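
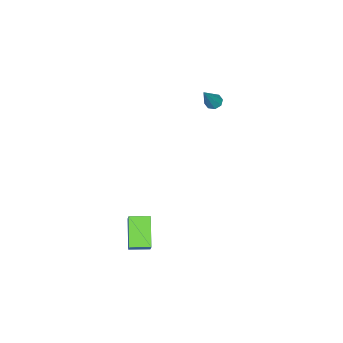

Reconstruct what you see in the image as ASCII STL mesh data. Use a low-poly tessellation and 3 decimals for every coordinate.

solid 
facet normal -0.569 -0.058 -0.820
outer loop
vertex -3.484 -3.319 2.352
vertex -3.771 -2.907 2.522
vertex -3.336 -2.964 2.224
endloop
endfacet
facet normal 0.852 -0.451 -0.266
outer loop
vertex -3.484 -3.319 2.352
vertex -3.336 -2.964 2.224
vertex -2.649 -2.793 4.138
endloop
endfacet
facet normal -0.569 -0.056 -0.820
outer loop
vertex -3.336 -2.964 2.224
vertex -3.771 -2.907 2.522
vertex -3.442 -2.575 2.271
endloop
endfacet
facet normal 0.894 0.285 -0.346
outer loop
vertex -3.336 -2.964 2.224
vertex -3.442 -2.575 2.271
vertex -2.649 -2.793 4.138
endloop
endfacet
facet normal -0.568 -0.058 -0.821
outer loop
vertex -3.442 -2.575 2.271
vertex -3.771 -2.907 2.522
vertex -3.741 -2.381 2.464
endloop
endfacet
facet normal 0.491 0.864 -0.108
outer loop
vertex -3.442 -2.575 2.271
vertex -3.741 -2.381 2.464
vertex -2.649 -2.793 4.138
endloop
endfacet
facet normal -0.570 -0.058 -0.819
outer loop
vertex -3.741 -2.381 2.464
vertex -3.771 -2.907 2.522
vertex -4.057 -2.495 2.692
endloop
endfacet
facet normal -0.118 0.944 0.309
outer loop
vertex -3.741 -2.381 2.464
vertex -4.057 -2.495 2.692
vertex -2.649 -2.793 4.138
endloop
endfacet
facet normal -0.570 -0.058 -0.819
outer loop
vertex -4.057 -2.495 2.692
vertex -3.771 -2.907 2.522
vertex -4.205 -2.85 2.82
endloop
endfacet
facet normal -0.577 0.479 0.661
outer loop
vertex -4.057 -2.495 2.692
vertex -4.205 -2.85 2.82
vertex -2.649 -2.793 4.138
endloop
endfacet
facet normal -0.570 -0.056 -0.820
outer loop
vertex -4.205 -2.85 2.82
vertex -3.771 -2.907 2.522
vertex -4.099 -3.239 2.773
endloop
endfacet
facet normal -0.619 -0.258 0.742
outer loop
vertex -4.205 -2.85 2.82
vertex -4.099 -3.239 2.773
vertex -2.649 -2.793 4.138
endloop
endfacet
facet normal -0.568 -0.059 -0.821
outer loop
vertex -4.099 -3.239 2.773
vertex -3.771 -2.907 2.522
vertex -3.8 -3.433 2.58
endloop
endfacet
facet normal -0.217 -0.836 0.504
outer loop
vertex -4.099 -3.239 2.773
vertex -3.8 -3.433 2.58
vertex -2.649 -2.793 4.138
endloop
endfacet
facet normal -0.570 -0.059 -0.820
outer loop
vertex -3.8 -3.433 2.58
vertex -3.771 -2.907 2.522
vertex -3.484 -3.319 2.352
endloop
endfacet
facet normal 0.393 -0.916 0.086
outer loop
vertex -3.8 -3.433 2.58
vertex -3.484 -3.319 2.352
vertex -2.649 -2.793 4.138
endloop
endfacet
facet normal -0.644 -0.498 0.581
outer loop
vertex 3.498 -3.251 -2.225
vertex 2.751 -2.353 -2.283
vertex 3.136 -3.598 -2.923
endloop
endfacet
facet normal 0.640 -0.767 0.050
outer loop
vertex 4.389 -2.627 -4.057
vertex 3.498 -3.251 -2.225
vertex 3.136 -3.598 -2.923
endloop
endfacet
facet normal -0.643 -0.498 0.582
outer loop
vertex 3.136 -3.598 -2.923
vertex 2.751 -2.353 -2.283
vertex 2.388 -2.7 -2.981
endloop
endfacet
facet normal -0.422 -0.404 -0.812
outer loop
vertex 2.388 -2.7 -2.981
vertex 4.389 -2.627 -4.057
vertex 3.136 -3.598 -2.923
endloop
endfacet
facet normal 0.422 0.404 0.812
outer loop
vertex 3.498 -3.251 -2.225
vertex 4.004 -1.382 -3.417
vertex 2.751 -2.353 -2.283
endloop
endfacet
facet normal 0.639 -0.768 0.049
outer loop
vertex 4.752 -2.28 -3.359
vertex 3.498 -3.251 -2.225
vertex 4.389 -2.627 -4.057
endloop
endfacet
facet normal 0.422 0.404 0.812
outer loop
vertex 4.752 -2.28 -3.359
vertex 4.004 -1.382 -3.417
vertex 3.498 -3.251 -2.225
endloop
endfacet
facet normal -0.639 0.767 -0.049
outer loop
vertex 2.751 -2.353 -2.283
vertex 4.004 -1.382 -3.417
vertex 2.388 -2.7 -2.981
endloop
endfacet
facet normal -0.422 -0.403 -0.812
outer loop
vertex 3.642 -1.729 -4.115
vertex 4.389 -2.627 -4.057
vertex 2.388 -2.7 -2.981
endloop
endfacet
facet normal -0.639 0.767 -0.050
outer loop
vertex 2.388 -2.7 -2.981
vertex 4.004 -1.382 -3.417
vertex 3.642 -1.729 -4.115
endloop
endfacet
facet normal 0.643 0.498 -0.582
outer loop
vertex 3.642 -1.729 -4.115
vertex 4.752 -2.28 -3.359
vertex 4.389 -2.627 -4.057
endloop
endfacet
facet normal 0.643 0.498 -0.581
outer loop
vertex 4.004 -1.382 -3.417
vertex 4.752 -2.28 -3.359
vertex 3.642 -1.729 -4.115
endloop
endfacet

endsolid


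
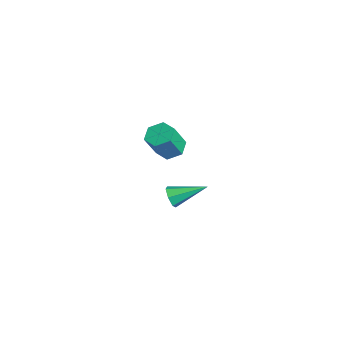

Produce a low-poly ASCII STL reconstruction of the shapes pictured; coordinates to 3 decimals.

solid 
facet normal -0.271 0.433 -0.860
outer loop
vertex 1.518 -2.528 1.485
vertex 0.934 -2.164 1.852
vertex 1.635 -1.825 1.802
endloop
endfacet
facet normal 0.951 -0.019 -0.309
outer loop
vertex 1.518 -2.528 1.485
vertex 1.635 -1.825 1.802
vertex 1.951 -3.22 2.862
endloop
endfacet
facet normal 0.951 -0.018 -0.308
outer loop
vertex 1.951 -3.22 2.862
vertex 1.635 -1.825 1.802
vertex 2.067 -2.517 3.179
endloop
endfacet
facet normal 0.269 -0.432 0.861
outer loop
vertex 1.951 -3.22 2.862
vertex 2.067 -2.517 3.179
vertex 1.366 -2.856 3.228
endloop
endfacet
facet normal -0.270 0.432 -0.860
outer loop
vertex 1.635 -1.825 1.802
vertex 0.934 -2.164 1.852
vertex 1.05 -1.461 2.169
endloop
endfacet
facet normal 0.604 0.772 0.198
outer loop
vertex 1.635 -1.825 1.802
vertex 1.05 -1.461 2.169
vertex 2.067 -2.517 3.179
endloop
endfacet
facet normal 0.604 0.772 0.198
outer loop
vertex 2.067 -2.517 3.179
vertex 1.05 -1.461 2.169
vertex 1.482 -2.153 3.545
endloop
endfacet
facet normal 0.269 -0.432 0.861
outer loop
vertex 2.067 -2.517 3.179
vertex 1.482 -2.153 3.545
vertex 1.366 -2.856 3.228
endloop
endfacet
facet normal -0.269 0.432 -0.861
outer loop
vertex 1.05 -1.461 2.169
vertex 0.934 -2.164 1.852
vertex 0.349 -1.8 2.218
endloop
endfacet
facet normal -0.347 0.790 0.506
outer loop
vertex 1.05 -1.461 2.169
vertex 0.349 -1.8 2.218
vertex 1.482 -2.153 3.545
endloop
endfacet
facet normal -0.346 0.790 0.506
outer loop
vertex 1.482 -2.153 3.545
vertex 0.349 -1.8 2.218
vertex 0.782 -2.492 3.595
endloop
endfacet
facet normal 0.271 -0.432 0.860
outer loop
vertex 1.482 -2.153 3.545
vertex 0.782 -2.492 3.595
vertex 1.366 -2.856 3.228
endloop
endfacet
facet normal -0.269 0.432 -0.861
outer loop
vertex 0.349 -1.8 2.218
vertex 0.934 -2.164 1.852
vertex 0.233 -2.503 1.901
endloop
endfacet
facet normal -0.951 0.018 0.308
outer loop
vertex 0.349 -1.8 2.218
vertex 0.233 -2.503 1.901
vertex 0.782 -2.492 3.595
endloop
endfacet
facet normal -0.951 0.019 0.308
outer loop
vertex 0.782 -2.492 3.595
vertex 0.233 -2.503 1.901
vertex 0.665 -3.195 3.278
endloop
endfacet
facet normal 0.271 -0.433 0.860
outer loop
vertex 0.782 -2.492 3.595
vertex 0.665 -3.195 3.278
vertex 1.366 -2.856 3.228
endloop
endfacet
facet normal -0.269 0.432 -0.861
outer loop
vertex 0.233 -2.503 1.901
vertex 0.934 -2.164 1.852
vertex 0.818 -2.867 1.535
endloop
endfacet
facet normal -0.604 -0.772 -0.198
outer loop
vertex 0.233 -2.503 1.901
vertex 0.818 -2.867 1.535
vertex 0.665 -3.195 3.278
endloop
endfacet
facet normal -0.604 -0.772 -0.198
outer loop
vertex 0.665 -3.195 3.278
vertex 0.818 -2.867 1.535
vertex 1.25 -3.559 2.911
endloop
endfacet
facet normal 0.270 -0.432 0.860
outer loop
vertex 0.665 -3.195 3.278
vertex 1.25 -3.559 2.911
vertex 1.366 -2.856 3.228
endloop
endfacet
facet normal -0.271 0.432 -0.860
outer loop
vertex 0.818 -2.867 1.535
vertex 0.934 -2.164 1.852
vertex 1.518 -2.528 1.485
endloop
endfacet
facet normal 0.346 -0.790 -0.506
outer loop
vertex 0.818 -2.867 1.535
vertex 1.518 -2.528 1.485
vertex 1.25 -3.559 2.911
endloop
endfacet
facet normal 0.347 -0.790 -0.506
outer loop
vertex 1.25 -3.559 2.911
vertex 1.518 -2.528 1.485
vertex 1.951 -3.22 2.862
endloop
endfacet
facet normal 0.269 -0.432 0.861
outer loop
vertex 1.25 -3.559 2.911
vertex 1.951 -3.22 2.862
vertex 1.366 -2.856 3.228
endloop
endfacet
facet normal -0.222 -0.901 -0.374
outer loop
vertex -1.453 -1.254 -4.462
vertex -1.777 -1.413 -3.886
vertex -2.027 -1.119 -4.446
endloop
endfacet
facet normal 0.125 0.621 -0.774
outer loop
vertex -1.453 -1.254 -4.462
vertex -2.027 -1.119 -4.446
vertex -1.343 0.353 -3.154
endloop
endfacet
facet normal -0.221 -0.901 -0.374
outer loop
vertex -2.027 -1.119 -4.446
vertex -1.777 -1.413 -3.886
vertex -2.413 -1.206 -4.008
endloop
endfacet
facet normal -0.625 0.659 -0.420
outer loop
vertex -2.027 -1.119 -4.446
vertex -2.413 -1.206 -4.008
vertex -1.343 0.353 -3.154
endloop
endfacet
facet normal -0.222 -0.901 -0.373
outer loop
vertex -2.413 -1.206 -4.008
vertex -1.777 -1.413 -3.886
vertex -2.321 -1.448 -3.478
endloop
endfacet
facet normal -0.853 0.403 0.332
outer loop
vertex -2.413 -1.206 -4.008
vertex -2.321 -1.448 -3.478
vertex -1.343 0.353 -3.154
endloop
endfacet
facet normal -0.222 -0.901 -0.373
outer loop
vertex -2.321 -1.448 -3.478
vertex -1.777 -1.413 -3.886
vertex -1.819 -1.664 -3.255
endloop
endfacet
facet normal -0.389 0.046 0.920
outer loop
vertex -2.321 -1.448 -3.478
vertex -1.819 -1.664 -3.255
vertex -1.343 0.353 -3.154
endloop
endfacet
facet normal -0.222 -0.901 -0.373
outer loop
vertex -1.819 -1.664 -3.255
vertex -1.777 -1.413 -3.886
vertex -1.286 -1.691 -3.507
endloop
endfacet
facet normal 0.417 -0.143 0.897
outer loop
vertex -1.819 -1.664 -3.255
vertex -1.286 -1.691 -3.507
vertex -1.343 0.353 -3.154
endloop
endfacet
facet normal -0.221 -0.901 -0.374
outer loop
vertex -1.286 -1.691 -3.507
vertex -1.777 -1.413 -3.886
vertex -1.123 -1.508 -4.044
endloop
endfacet
facet normal 0.959 -0.022 0.283
outer loop
vertex -1.286 -1.691 -3.507
vertex -1.123 -1.508 -4.044
vertex -1.343 0.353 -3.154
endloop
endfacet
facet normal -0.221 -0.901 -0.373
outer loop
vertex -1.123 -1.508 -4.044
vertex -1.777 -1.413 -3.886
vertex -1.453 -1.254 -4.462
endloop
endfacet
facet normal 0.829 0.318 -0.461
outer loop
vertex -1.123 -1.508 -4.044
vertex -1.453 -1.254 -4.462
vertex -1.343 0.353 -3.154
endloop
endfacet

endsolid


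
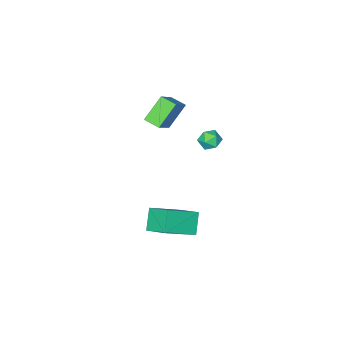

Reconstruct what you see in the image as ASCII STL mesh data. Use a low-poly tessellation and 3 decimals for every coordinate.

solid 
facet normal -0.645 -0.424 -0.636
outer loop
vertex -2.273 -4.174 2.667
vertex -2.551 -3.386 2.424
vertex -1.176 -4.137 1.53
endloop
endfacet
facet normal 0.319 -0.906 0.279
outer loop
vertex 0.231 -3.214 2.916
vertex -2.273 -4.174 2.667
vertex -1.176 -4.137 1.53
endloop
endfacet
facet normal -0.645 -0.424 -0.636
outer loop
vertex -1.176 -4.137 1.53
vertex -2.551 -3.386 2.424
vertex -1.454 -3.35 1.287
endloop
endfacet
facet normal 0.694 0.023 -0.720
outer loop
vertex -1.454 -3.35 1.287
vertex 0.231 -3.214 2.916
vertex -1.176 -4.137 1.53
endloop
endfacet
facet normal -0.694 -0.023 0.720
outer loop
vertex -2.273 -4.174 2.667
vertex -1.144 -2.463 3.81
vertex -2.551 -3.386 2.424
endloop
endfacet
facet normal 0.319 -0.905 0.279
outer loop
vertex -0.866 -3.25 4.053
vertex -2.273 -4.174 2.667
vertex 0.231 -3.214 2.916
endloop
endfacet
facet normal -0.694 -0.023 0.720
outer loop
vertex -0.866 -3.25 4.053
vertex -1.144 -2.463 3.81
vertex -2.273 -4.174 2.667
endloop
endfacet
facet normal -0.319 0.906 -0.279
outer loop
vertex -2.551 -3.386 2.424
vertex -1.144 -2.463 3.81
vertex -1.454 -3.35 1.287
endloop
endfacet
facet normal 0.694 0.023 -0.720
outer loop
vertex -0.047 -2.426 2.673
vertex 0.231 -3.214 2.916
vertex -1.454 -3.35 1.287
endloop
endfacet
facet normal -0.320 0.905 -0.279
outer loop
vertex -1.454 -3.35 1.287
vertex -1.144 -2.463 3.81
vertex -0.047 -2.426 2.673
endloop
endfacet
facet normal 0.645 0.424 0.636
outer loop
vertex -0.047 -2.426 2.673
vertex -0.866 -3.25 4.053
vertex 0.231 -3.214 2.916
endloop
endfacet
facet normal 0.645 0.424 0.636
outer loop
vertex -1.144 -2.463 3.81
vertex -0.866 -3.25 4.053
vertex -0.047 -2.426 2.673
endloop
endfacet
facet normal -0.328 0.908 0.260
outer loop
vertex -0.249 1.545 3.735
vertex -0.827 1.31 3.826
vertex -0.414 1.323 4.302
endloop
endfacet
facet normal 0.360 0.828 0.429
outer loop
vertex -0.249 1.545 3.735
vertex -0.414 1.323 4.302
vertex 0.158 1.196 4.067
endloop
endfacet
facet normal 0.718 0.676 -0.169
outer loop
vertex -0.249 1.545 3.735
vertex 0.158 1.196 4.067
vertex 0.098 1.104 3.446
endloop
endfacet
facet normal 0.250 0.661 -0.708
outer loop
vertex -0.249 1.545 3.735
vertex 0.098 1.104 3.446
vertex -0.511 1.175 3.297
endloop
endfacet
facet normal -0.397 0.804 -0.442
outer loop
vertex -0.249 1.545 3.735
vertex -0.511 1.175 3.297
vertex -0.827 1.31 3.826
endloop
endfacet
facet normal 0.416 0.268 0.869
outer loop
vertex 0.158 1.196 4.067
vertex -0.414 1.323 4.302
vertex -0.169 0.745 4.363
endloop
endfacet
facet normal -0.698 0.398 0.595
outer loop
vertex -0.414 1.323 4.302
vertex -0.827 1.31 3.826
vertex -0.778 0.816 4.214
endloop
endfacet
facet normal -0.808 0.231 -0.542
outer loop
vertex -0.827 1.31 3.826
vertex -0.511 1.175 3.297
vertex -0.838 0.724 3.593
endloop
endfacet
facet normal 0.237 -0.002 -0.971
outer loop
vertex -0.511 1.175 3.297
vertex 0.098 1.104 3.446
vertex -0.266 0.597 3.358
endloop
endfacet
facet normal 0.995 0.021 -0.099
outer loop
vertex 0.098 1.104 3.446
vertex 0.158 1.196 4.067
vertex 0.147 0.61 3.834
endloop
endfacet
facet normal -0.250 -0.661 0.708
outer loop
vertex -0.431 0.375 3.925
vertex -0.169 0.745 4.363
vertex -0.778 0.816 4.214
endloop
endfacet
facet normal -0.718 -0.676 0.169
outer loop
vertex -0.431 0.375 3.925
vertex -0.778 0.816 4.214
vertex -0.838 0.724 3.593
endloop
endfacet
facet normal -0.360 -0.828 -0.429
outer loop
vertex -0.431 0.375 3.925
vertex -0.838 0.724 3.593
vertex -0.266 0.597 3.358
endloop
endfacet
facet normal 0.328 -0.908 -0.260
outer loop
vertex -0.431 0.375 3.925
vertex -0.266 0.597 3.358
vertex 0.147 0.61 3.834
endloop
endfacet
facet normal 0.397 -0.804 0.442
outer loop
vertex -0.431 0.375 3.925
vertex 0.147 0.61 3.834
vertex -0.169 0.745 4.363
endloop
endfacet
facet normal -0.237 0.002 0.971
outer loop
vertex -0.778 0.816 4.214
vertex -0.169 0.745 4.363
vertex -0.414 1.323 4.302
endloop
endfacet
facet normal -0.995 -0.021 0.099
outer loop
vertex -0.838 0.724 3.593
vertex -0.778 0.816 4.214
vertex -0.827 1.31 3.826
endloop
endfacet
facet normal -0.416 -0.268 -0.869
outer loop
vertex -0.266 0.597 3.358
vertex -0.838 0.724 3.593
vertex -0.511 1.175 3.297
endloop
endfacet
facet normal 0.698 -0.398 -0.595
outer loop
vertex 0.147 0.61 3.834
vertex -0.266 0.597 3.358
vertex 0.098 1.104 3.446
endloop
endfacet
facet normal 0.808 -0.231 0.542
outer loop
vertex -0.169 0.745 4.363
vertex 0.147 0.61 3.834
vertex 0.158 1.196 4.067
endloop
endfacet
facet normal -0.506 -0.436 0.744
outer loop
vertex 1.512 -1.297 -1.867
vertex 1.423 -0.023 -1.181
vertex -0.14 -0.925 -2.772
endloop
endfacet
facet normal 0.062 -0.878 -0.474
outer loop
vertex 0.517 -0.357 -3.739
vertex 1.512 -1.297 -1.867
vertex -0.14 -0.925 -2.772
endloop
endfacet
facet normal -0.506 -0.437 0.744
outer loop
vertex -0.14 -0.925 -2.772
vertex 1.423 -0.023 -1.181
vertex -0.229 0.349 -2.085
endloop
endfacet
facet normal -0.861 0.194 -0.471
outer loop
vertex -0.229 0.349 -2.085
vertex 0.517 -0.357 -3.739
vertex -0.14 -0.925 -2.772
endloop
endfacet
facet normal 0.861 -0.194 0.471
outer loop
vertex 1.512 -1.297 -1.867
vertex 2.08 0.545 -2.148
vertex 1.423 -0.023 -1.181
endloop
endfacet
facet normal 0.061 -0.878 -0.474
outer loop
vertex 2.169 -0.729 -2.835
vertex 1.512 -1.297 -1.867
vertex 0.517 -0.357 -3.739
endloop
endfacet
facet normal 0.861 -0.194 0.471
outer loop
vertex 2.169 -0.729 -2.835
vertex 2.08 0.545 -2.148
vertex 1.512 -1.297 -1.867
endloop
endfacet
facet normal -0.062 0.878 0.474
outer loop
vertex 1.423 -0.023 -1.181
vertex 2.08 0.545 -2.148
vertex -0.229 0.349 -2.085
endloop
endfacet
facet normal -0.861 0.193 -0.471
outer loop
vertex 0.428 0.917 -3.053
vertex 0.517 -0.357 -3.739
vertex -0.229 0.349 -2.085
endloop
endfacet
facet normal -0.062 0.879 0.474
outer loop
vertex -0.229 0.349 -2.085
vertex 2.08 0.545 -2.148
vertex 0.428 0.917 -3.053
endloop
endfacet
facet normal 0.506 0.436 -0.744
outer loop
vertex 0.428 0.917 -3.053
vertex 2.169 -0.729 -2.835
vertex 0.517 -0.357 -3.739
endloop
endfacet
facet normal 0.506 0.437 -0.744
outer loop
vertex 2.08 0.545 -2.148
vertex 2.169 -0.729 -2.835
vertex 0.428 0.917 -3.053
endloop
endfacet

endsolid


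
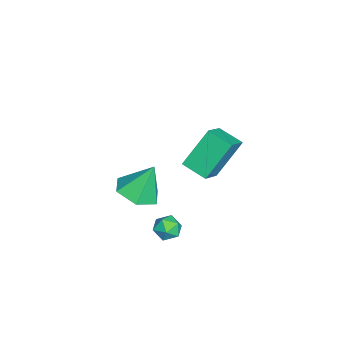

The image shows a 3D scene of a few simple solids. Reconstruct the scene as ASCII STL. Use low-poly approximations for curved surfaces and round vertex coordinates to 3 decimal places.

solid 
facet normal 0.104 -0.412 -0.905
outer loop
vertex -0.83 -4.489 -2.32
vertex -1.413 -3.743 -2.726
vertex -0.392 -3.622 -2.664
endloop
endfacet
facet normal 0.744 -0.115 0.658
outer loop
vertex -0.83 -4.489 -2.32
vertex -0.392 -3.622 -2.664
vertex -1.587 -3.057 -1.214
endloop
endfacet
facet normal 0.104 -0.411 -0.906
outer loop
vertex -0.392 -3.622 -2.664
vertex -1.413 -3.743 -2.726
vertex -0.975 -2.876 -3.069
endloop
endfacet
facet normal 0.672 0.682 0.288
outer loop
vertex -0.392 -3.622 -2.664
vertex -0.975 -2.876 -3.069
vertex -1.587 -3.057 -1.214
endloop
endfacet
facet normal 0.105 -0.411 -0.905
outer loop
vertex -0.975 -2.876 -3.069
vertex -1.413 -3.743 -2.726
vertex -1.996 -2.998 -3.132
endloop
endfacet
facet normal -0.122 0.991 0.056
outer loop
vertex -0.975 -2.876 -3.069
vertex -1.996 -2.998 -3.132
vertex -1.587 -3.057 -1.214
endloop
endfacet
facet normal 0.105 -0.411 -0.905
outer loop
vertex -1.996 -2.998 -3.132
vertex -1.413 -3.743 -2.726
vertex -2.434 -3.865 -2.789
endloop
endfacet
facet normal -0.842 0.503 0.195
outer loop
vertex -1.996 -2.998 -3.132
vertex -2.434 -3.865 -2.789
vertex -1.587 -3.057 -1.214
endloop
endfacet
facet normal 0.105 -0.411 -0.905
outer loop
vertex -2.434 -3.865 -2.789
vertex -1.413 -3.743 -2.726
vertex -1.851 -4.61 -2.383
endloop
endfacet
facet normal -0.770 -0.295 0.565
outer loop
vertex -2.434 -3.865 -2.789
vertex -1.851 -4.61 -2.383
vertex -1.587 -3.057 -1.214
endloop
endfacet
facet normal 0.105 -0.411 -0.906
outer loop
vertex -1.851 -4.61 -2.383
vertex -1.413 -3.743 -2.726
vertex -0.83 -4.489 -2.32
endloop
endfacet
facet normal 0.022 -0.604 0.797
outer loop
vertex -1.851 -4.61 -2.383
vertex -0.83 -4.489 -2.32
vertex -1.587 -3.057 -1.214
endloop
endfacet
facet normal -0.379 0.478 0.793
outer loop
vertex 0.956 -0.586 3.428
vertex 1.451 0.371 3.088
vertex -0.087 -0.288 2.75
endloop
endfacet
facet normal -0.438 -0.847 0.301
outer loop
vertex 0.629 -1.191 1.252
vertex 0.956 -0.586 3.428
vertex -0.087 -0.288 2.75
endloop
endfacet
facet normal -0.379 0.478 0.793
outer loop
vertex -0.087 -0.288 2.75
vertex 1.451 0.371 3.088
vertex 0.408 0.669 2.41
endloop
endfacet
facet normal -0.815 0.233 -0.530
outer loop
vertex 0.408 0.669 2.41
vertex 0.629 -1.191 1.252
vertex -0.087 -0.288 2.75
endloop
endfacet
facet normal 0.815 -0.233 0.530
outer loop
vertex 0.956 -0.586 3.428
vertex 2.167 -0.532 1.59
vertex 1.451 0.371 3.088
endloop
endfacet
facet normal -0.438 -0.847 0.301
outer loop
vertex 1.672 -1.489 1.93
vertex 0.956 -0.586 3.428
vertex 0.629 -1.191 1.252
endloop
endfacet
facet normal 0.815 -0.233 0.530
outer loop
vertex 1.672 -1.489 1.93
vertex 2.167 -0.532 1.59
vertex 0.956 -0.586 3.428
endloop
endfacet
facet normal 0.438 0.847 -0.301
outer loop
vertex 1.451 0.371 3.088
vertex 2.167 -0.532 1.59
vertex 0.408 0.669 2.41
endloop
endfacet
facet normal -0.815 0.233 -0.530
outer loop
vertex 1.124 -0.234 0.912
vertex 0.629 -1.191 1.252
vertex 0.408 0.669 2.41
endloop
endfacet
facet normal 0.438 0.847 -0.301
outer loop
vertex 0.408 0.669 2.41
vertex 2.167 -0.532 1.59
vertex 1.124 -0.234 0.912
endloop
endfacet
facet normal 0.379 -0.478 -0.793
outer loop
vertex 1.124 -0.234 0.912
vertex 1.672 -1.489 1.93
vertex 0.629 -1.191 1.252
endloop
endfacet
facet normal 0.379 -0.478 -0.793
outer loop
vertex 2.167 -0.532 1.59
vertex 1.672 -1.489 1.93
vertex 1.124 -0.234 0.912
endloop
endfacet
facet normal -0.197 0.244 0.950
outer loop
vertex 1.641 -1.644 -1.763
vertex 1.091 -1.974 -1.792
vertex 1.631 -2.266 -1.605
endloop
endfacet
facet normal 0.505 0.205 0.838
outer loop
vertex 1.641 -1.644 -1.763
vertex 1.631 -2.266 -1.605
vertex 2.115 -2.031 -1.954
endloop
endfacet
facet normal 0.673 0.667 0.319
outer loop
vertex 1.641 -1.644 -1.763
vertex 2.115 -2.031 -1.954
vertex 1.874 -1.595 -2.358
endloop
endfacet
facet normal 0.074 0.991 0.111
outer loop
vertex 1.641 -1.644 -1.763
vertex 1.874 -1.595 -2.358
vertex 1.242 -1.559 -2.258
endloop
endfacet
facet normal -0.465 0.731 0.500
outer loop
vertex 1.641 -1.644 -1.763
vertex 1.242 -1.559 -2.258
vertex 1.091 -1.974 -1.792
endloop
endfacet
facet normal 0.656 -0.453 0.604
outer loop
vertex 2.115 -2.031 -1.954
vertex 1.631 -2.266 -1.605
vertex 1.858 -2.601 -2.102
endloop
endfacet
facet normal -0.482 -0.389 0.785
outer loop
vertex 1.631 -2.266 -1.605
vertex 1.091 -1.974 -1.792
vertex 1.226 -2.565 -2.002
endloop
endfacet
facet normal -0.916 0.398 0.058
outer loop
vertex 1.091 -1.974 -1.792
vertex 1.242 -1.559 -2.258
vertex 0.985 -2.129 -2.406
endloop
endfacet
facet normal -0.044 0.819 -0.572
outer loop
vertex 1.242 -1.559 -2.258
vertex 1.874 -1.595 -2.358
vertex 1.469 -1.894 -2.755
endloop
endfacet
facet normal 0.926 0.295 -0.234
outer loop
vertex 1.874 -1.595 -2.358
vertex 2.115 -2.031 -1.954
vertex 2.009 -2.186 -2.568
endloop
endfacet
facet normal -0.074 -0.991 -0.111
outer loop
vertex 1.459 -2.516 -2.597
vertex 1.858 -2.601 -2.102
vertex 1.226 -2.565 -2.002
endloop
endfacet
facet normal -0.673 -0.667 -0.319
outer loop
vertex 1.459 -2.516 -2.597
vertex 1.226 -2.565 -2.002
vertex 0.985 -2.129 -2.406
endloop
endfacet
facet normal -0.505 -0.205 -0.838
outer loop
vertex 1.459 -2.516 -2.597
vertex 0.985 -2.129 -2.406
vertex 1.469 -1.894 -2.755
endloop
endfacet
facet normal 0.197 -0.244 -0.950
outer loop
vertex 1.459 -2.516 -2.597
vertex 1.469 -1.894 -2.755
vertex 2.009 -2.186 -2.568
endloop
endfacet
facet normal 0.465 -0.731 -0.500
outer loop
vertex 1.459 -2.516 -2.597
vertex 2.009 -2.186 -2.568
vertex 1.858 -2.601 -2.102
endloop
endfacet
facet normal 0.044 -0.819 0.572
outer loop
vertex 1.226 -2.565 -2.002
vertex 1.858 -2.601 -2.102
vertex 1.631 -2.266 -1.605
endloop
endfacet
facet normal -0.926 -0.295 0.234
outer loop
vertex 0.985 -2.129 -2.406
vertex 1.226 -2.565 -2.002
vertex 1.091 -1.974 -1.792
endloop
endfacet
facet normal -0.656 0.453 -0.604
outer loop
vertex 1.469 -1.894 -2.755
vertex 0.985 -2.129 -2.406
vertex 1.242 -1.559 -2.258
endloop
endfacet
facet normal 0.482 0.389 -0.785
outer loop
vertex 2.009 -2.186 -2.568
vertex 1.469 -1.894 -2.755
vertex 1.874 -1.595 -2.358
endloop
endfacet
facet normal 0.916 -0.398 -0.058
outer loop
vertex 1.858 -2.601 -2.102
vertex 2.009 -2.186 -2.568
vertex 2.115 -2.031 -1.954
endloop
endfacet

endsolid


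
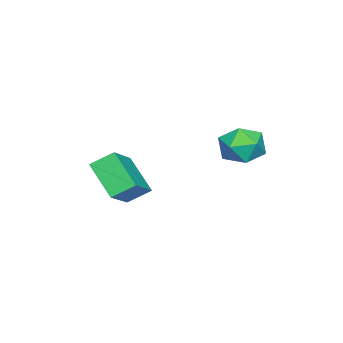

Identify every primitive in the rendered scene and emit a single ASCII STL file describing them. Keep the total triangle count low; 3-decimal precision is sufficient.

solid 
facet normal -0.847 -0.046 -0.530
outer loop
vertex 0.544 -2.174 1.133
vertex 0.115 -1.342 1.747
vertex 1.226 -0.939 -0.064
endloop
endfacet
facet normal 0.383 -0.743 -0.549
outer loop
vertex 2.725 -0.858 0.873
vertex 0.544 -2.174 1.133
vertex 1.226 -0.939 -0.064
endloop
endfacet
facet normal -0.847 -0.046 -0.530
outer loop
vertex 1.226 -0.939 -0.064
vertex 0.115 -1.342 1.747
vertex 0.797 -0.107 0.55
endloop
endfacet
facet normal 0.368 0.667 -0.647
outer loop
vertex 0.797 -0.107 0.55
vertex 2.725 -0.858 0.873
vertex 1.226 -0.939 -0.064
endloop
endfacet
facet normal -0.368 -0.667 0.647
outer loop
vertex 0.544 -2.174 1.133
vertex 1.614 -1.261 2.684
vertex 0.115 -1.342 1.747
endloop
endfacet
facet normal 0.383 -0.743 -0.549
outer loop
vertex 2.043 -2.093 2.07
vertex 0.544 -2.174 1.133
vertex 2.725 -0.858 0.873
endloop
endfacet
facet normal -0.368 -0.667 0.647
outer loop
vertex 2.043 -2.093 2.07
vertex 1.614 -1.261 2.684
vertex 0.544 -2.174 1.133
endloop
endfacet
facet normal -0.383 0.743 0.549
outer loop
vertex 0.115 -1.342 1.747
vertex 1.614 -1.261 2.684
vertex 0.797 -0.107 0.55
endloop
endfacet
facet normal 0.368 0.667 -0.647
outer loop
vertex 2.296 -0.026 1.487
vertex 2.725 -0.858 0.873
vertex 0.797 -0.107 0.55
endloop
endfacet
facet normal -0.383 0.743 0.549
outer loop
vertex 0.797 -0.107 0.55
vertex 1.614 -1.261 2.684
vertex 2.296 -0.026 1.487
endloop
endfacet
facet normal 0.847 0.046 0.530
outer loop
vertex 2.296 -0.026 1.487
vertex 2.043 -2.093 2.07
vertex 2.725 -0.858 0.873
endloop
endfacet
facet normal 0.847 0.046 0.530
outer loop
vertex 1.614 -1.261 2.684
vertex 2.043 -2.093 2.07
vertex 2.296 -0.026 1.487
endloop
endfacet
facet normal -0.749 0.662 -0.028
outer loop
vertex -0.267 4.067 2.866
vertex -0.935 3.315 2.95
vertex -0.571 3.762 3.779
endloop
endfacet
facet normal -0.165 0.951 0.263
outer loop
vertex -0.267 4.067 2.866
vertex -0.571 3.762 3.779
vertex 0.402 3.976 3.616
endloop
endfacet
facet normal 0.364 0.906 -0.215
outer loop
vertex -0.267 4.067 2.866
vertex 0.402 3.976 3.616
vertex 0.639 3.661 2.687
endloop
endfacet
facet normal 0.106 0.590 -0.800
outer loop
vertex -0.267 4.067 2.866
vertex 0.639 3.661 2.687
vertex -0.187 3.253 2.276
endloop
endfacet
facet normal -0.581 0.439 -0.685
outer loop
vertex -0.267 4.067 2.866
vertex -0.187 3.253 2.276
vertex -0.935 3.315 2.95
endloop
endfacet
facet normal 0.017 0.557 0.830
outer loop
vertex 0.402 3.976 3.616
vertex -0.571 3.762 3.779
vertex 0.147 3.167 4.164
endloop
endfacet
facet normal -0.929 0.091 0.359
outer loop
vertex -0.571 3.762 3.779
vertex -0.935 3.315 2.95
vertex -0.679 2.759 3.753
endloop
endfacet
facet normal -0.657 -0.270 -0.704
outer loop
vertex -0.935 3.315 2.95
vertex -0.187 3.253 2.276
vertex -0.442 2.444 2.824
endloop
endfacet
facet normal 0.456 -0.026 -0.890
outer loop
vertex -0.187 3.253 2.276
vertex 0.639 3.661 2.687
vertex 0.531 2.658 2.661
endloop
endfacet
facet normal 0.872 0.485 0.058
outer loop
vertex 0.639 3.661 2.687
vertex 0.402 3.976 3.616
vertex 0.895 3.105 3.49
endloop
endfacet
facet normal -0.106 -0.590 0.800
outer loop
vertex 0.227 2.353 3.574
vertex 0.147 3.167 4.164
vertex -0.679 2.759 3.753
endloop
endfacet
facet normal -0.364 -0.906 0.215
outer loop
vertex 0.227 2.353 3.574
vertex -0.679 2.759 3.753
vertex -0.442 2.444 2.824
endloop
endfacet
facet normal 0.165 -0.951 -0.263
outer loop
vertex 0.227 2.353 3.574
vertex -0.442 2.444 2.824
vertex 0.531 2.658 2.661
endloop
endfacet
facet normal 0.749 -0.662 0.028
outer loop
vertex 0.227 2.353 3.574
vertex 0.531 2.658 2.661
vertex 0.895 3.105 3.49
endloop
endfacet
facet normal 0.581 -0.439 0.685
outer loop
vertex 0.227 2.353 3.574
vertex 0.895 3.105 3.49
vertex 0.147 3.167 4.164
endloop
endfacet
facet normal -0.456 0.026 0.890
outer loop
vertex -0.679 2.759 3.753
vertex 0.147 3.167 4.164
vertex -0.571 3.762 3.779
endloop
endfacet
facet normal -0.872 -0.485 -0.058
outer loop
vertex -0.442 2.444 2.824
vertex -0.679 2.759 3.753
vertex -0.935 3.315 2.95
endloop
endfacet
facet normal -0.017 -0.557 -0.830
outer loop
vertex 0.531 2.658 2.661
vertex -0.442 2.444 2.824
vertex -0.187 3.253 2.276
endloop
endfacet
facet normal 0.929 -0.091 -0.359
outer loop
vertex 0.895 3.105 3.49
vertex 0.531 2.658 2.661
vertex 0.639 3.661 2.687
endloop
endfacet
facet normal 0.657 0.270 0.704
outer loop
vertex 0.147 3.167 4.164
vertex 0.895 3.105 3.49
vertex 0.402 3.976 3.616
endloop
endfacet

endsolid


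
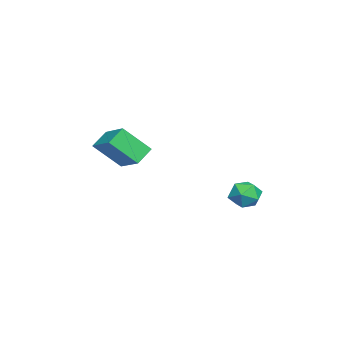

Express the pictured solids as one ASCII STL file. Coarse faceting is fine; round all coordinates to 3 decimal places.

solid 
facet normal -0.651 0.624 -0.433
outer loop
vertex -0.428 2.864 -0.714
vertex -1.045 2.49 -0.325
vertex -0.666 3.128 0.025
endloop
endfacet
facet normal -0.017 0.940 -0.341
outer loop
vertex -0.428 2.864 -0.714
vertex -0.666 3.128 0.025
vertex 0.133 3.077 -0.155
endloop
endfacet
facet normal 0.474 0.552 -0.686
outer loop
vertex -0.428 2.864 -0.714
vertex 0.133 3.077 -0.155
vertex 0.247 2.408 -0.615
endloop
endfacet
facet normal 0.145 -0.001 -0.990
outer loop
vertex -0.428 2.864 -0.714
vertex 0.247 2.408 -0.615
vertex -0.481 2.045 -0.721
endloop
endfacet
facet normal -0.551 0.043 -0.833
outer loop
vertex -0.428 2.864 -0.714
vertex -0.481 2.045 -0.721
vertex -1.045 2.49 -0.325
endloop
endfacet
facet normal 0.139 0.924 0.355
outer loop
vertex 0.133 3.077 -0.155
vertex -0.666 3.128 0.025
vertex -0.139 2.835 0.581
endloop
endfacet
facet normal -0.887 0.413 0.207
outer loop
vertex -0.666 3.128 0.025
vertex -1.045 2.49 -0.325
vertex -0.867 2.472 0.475
endloop
endfacet
facet normal -0.726 -0.527 -0.442
outer loop
vertex -1.045 2.49 -0.325
vertex -0.481 2.045 -0.721
vertex -0.753 1.803 0.015
endloop
endfacet
facet normal 0.400 -0.599 -0.694
outer loop
vertex -0.481 2.045 -0.721
vertex 0.247 2.408 -0.615
vertex 0.046 1.752 -0.165
endloop
endfacet
facet normal 0.933 0.297 -0.201
outer loop
vertex 0.247 2.408 -0.615
vertex 0.133 3.077 -0.155
vertex 0.425 2.39 0.185
endloop
endfacet
facet normal -0.145 0.001 0.990
outer loop
vertex -0.192 2.016 0.574
vertex -0.139 2.835 0.581
vertex -0.867 2.472 0.475
endloop
endfacet
facet normal -0.474 -0.552 0.686
outer loop
vertex -0.192 2.016 0.574
vertex -0.867 2.472 0.475
vertex -0.753 1.803 0.015
endloop
endfacet
facet normal 0.017 -0.940 0.341
outer loop
vertex -0.192 2.016 0.574
vertex -0.753 1.803 0.015
vertex 0.046 1.752 -0.165
endloop
endfacet
facet normal 0.651 -0.624 0.433
outer loop
vertex -0.192 2.016 0.574
vertex 0.046 1.752 -0.165
vertex 0.425 2.39 0.185
endloop
endfacet
facet normal 0.551 -0.043 0.833
outer loop
vertex -0.192 2.016 0.574
vertex 0.425 2.39 0.185
vertex -0.139 2.835 0.581
endloop
endfacet
facet normal -0.400 0.599 0.694
outer loop
vertex -0.867 2.472 0.475
vertex -0.139 2.835 0.581
vertex -0.666 3.128 0.025
endloop
endfacet
facet normal -0.933 -0.297 0.201
outer loop
vertex -0.753 1.803 0.015
vertex -0.867 2.472 0.475
vertex -1.045 2.49 -0.325
endloop
endfacet
facet normal -0.139 -0.924 -0.355
outer loop
vertex 0.046 1.752 -0.165
vertex -0.753 1.803 0.015
vertex -0.481 2.045 -0.721
endloop
endfacet
facet normal 0.887 -0.413 -0.207
outer loop
vertex 0.425 2.39 0.185
vertex 0.046 1.752 -0.165
vertex 0.247 2.408 -0.615
endloop
endfacet
facet normal 0.726 0.527 0.442
outer loop
vertex -0.139 2.835 0.581
vertex 0.425 2.39 0.185
vertex 0.133 3.077 -0.155
endloop
endfacet
facet normal -0.690 -0.610 -0.390
outer loop
vertex -0.02 -3.489 3.279
vertex -0.354 -2.335 2.062
vertex 0.698 -3.916 2.677
endloop
endfacet
facet normal 0.195 -0.675 0.711
outer loop
vertex 1.794 -2.945 3.298
vertex -0.02 -3.489 3.279
vertex 0.698 -3.916 2.677
endloop
endfacet
facet normal -0.689 -0.610 -0.391
outer loop
vertex 0.698 -3.916 2.677
vertex -0.354 -2.335 2.062
vertex 0.365 -2.761 1.46
endloop
endfacet
facet normal 0.698 -0.414 -0.584
outer loop
vertex 0.365 -2.761 1.46
vertex 1.794 -2.945 3.298
vertex 0.698 -3.916 2.677
endloop
endfacet
facet normal -0.698 0.414 0.584
outer loop
vertex -0.02 -3.489 3.279
vertex 0.742 -1.364 2.683
vertex -0.354 -2.335 2.062
endloop
endfacet
facet normal 0.195 -0.676 0.711
outer loop
vertex 1.075 -2.519 3.9
vertex -0.02 -3.489 3.279
vertex 1.794 -2.945 3.298
endloop
endfacet
facet normal -0.698 0.414 0.584
outer loop
vertex 1.075 -2.519 3.9
vertex 0.742 -1.364 2.683
vertex -0.02 -3.489 3.279
endloop
endfacet
facet normal -0.195 0.675 -0.711
outer loop
vertex -0.354 -2.335 2.062
vertex 0.742 -1.364 2.683
vertex 0.365 -2.761 1.46
endloop
endfacet
facet normal 0.698 -0.414 -0.584
outer loop
vertex 1.46 -1.791 2.081
vertex 1.794 -2.945 3.298
vertex 0.365 -2.761 1.46
endloop
endfacet
facet normal -0.195 0.675 -0.711
outer loop
vertex 0.365 -2.761 1.46
vertex 0.742 -1.364 2.683
vertex 1.46 -1.791 2.081
endloop
endfacet
facet normal 0.689 0.611 0.390
outer loop
vertex 1.46 -1.791 2.081
vertex 1.075 -2.519 3.9
vertex 1.794 -2.945 3.298
endloop
endfacet
facet normal 0.690 0.610 0.390
outer loop
vertex 0.742 -1.364 2.683
vertex 1.075 -2.519 3.9
vertex 1.46 -1.791 2.081
endloop
endfacet

endsolid


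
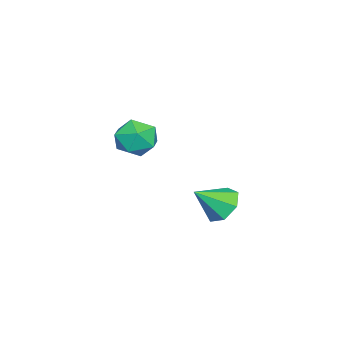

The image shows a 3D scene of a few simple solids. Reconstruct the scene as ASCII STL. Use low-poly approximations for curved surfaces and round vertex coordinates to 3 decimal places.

solid 
facet normal -0.542 0.198 0.816
outer loop
vertex -0.76 -0.673 2.089
vertex -1.443 -1.441 1.822
vertex -0.604 -1.666 2.434
endloop
endfacet
facet normal 0.147 0.345 0.927
outer loop
vertex -0.76 -0.673 2.089
vertex -0.604 -1.666 2.434
vertex 0.218 -1.089 2.089
endloop
endfacet
facet normal 0.351 0.826 0.441
outer loop
vertex -0.76 -0.673 2.089
vertex 0.218 -1.089 2.089
vertex -0.112 -0.508 1.263
endloop
endfacet
facet normal -0.212 0.977 0.029
outer loop
vertex -0.76 -0.673 2.089
vertex -0.112 -0.508 1.263
vertex -1.139 -0.726 1.098
endloop
endfacet
facet normal -0.765 0.589 0.261
outer loop
vertex -0.76 -0.673 2.089
vertex -1.139 -0.726 1.098
vertex -1.443 -1.441 1.822
endloop
endfacet
facet normal 0.520 -0.253 0.816
outer loop
vertex 0.218 -1.089 2.089
vertex -0.604 -1.666 2.434
vertex 0.139 -2.114 1.822
endloop
endfacet
facet normal -0.596 -0.489 0.637
outer loop
vertex -0.604 -1.666 2.434
vertex -1.443 -1.441 1.822
vertex -0.888 -2.332 1.657
endloop
endfacet
facet normal -0.955 0.142 -0.261
outer loop
vertex -1.443 -1.441 1.822
vertex -1.139 -0.726 1.098
vertex -1.218 -1.751 0.831
endloop
endfacet
facet normal -0.061 0.769 -0.637
outer loop
vertex -1.139 -0.726 1.098
vertex -0.112 -0.508 1.263
vertex -0.396 -1.174 0.486
endloop
endfacet
facet normal 0.851 0.525 0.029
outer loop
vertex -0.112 -0.508 1.263
vertex 0.218 -1.089 2.089
vertex 0.443 -1.399 1.098
endloop
endfacet
facet normal 0.212 -0.977 -0.029
outer loop
vertex -0.24 -2.167 0.831
vertex 0.139 -2.114 1.822
vertex -0.888 -2.332 1.657
endloop
endfacet
facet normal -0.351 -0.826 -0.441
outer loop
vertex -0.24 -2.167 0.831
vertex -0.888 -2.332 1.657
vertex -1.218 -1.751 0.831
endloop
endfacet
facet normal -0.147 -0.345 -0.927
outer loop
vertex -0.24 -2.167 0.831
vertex -1.218 -1.751 0.831
vertex -0.396 -1.174 0.486
endloop
endfacet
facet normal 0.542 -0.198 -0.816
outer loop
vertex -0.24 -2.167 0.831
vertex -0.396 -1.174 0.486
vertex 0.443 -1.399 1.098
endloop
endfacet
facet normal 0.765 -0.589 -0.261
outer loop
vertex -0.24 -2.167 0.831
vertex 0.443 -1.399 1.098
vertex 0.139 -2.114 1.822
endloop
endfacet
facet normal 0.061 -0.769 0.637
outer loop
vertex -0.888 -2.332 1.657
vertex 0.139 -2.114 1.822
vertex -0.604 -1.666 2.434
endloop
endfacet
facet normal -0.851 -0.525 -0.029
outer loop
vertex -1.218 -1.751 0.831
vertex -0.888 -2.332 1.657
vertex -1.443 -1.441 1.822
endloop
endfacet
facet normal -0.520 0.253 -0.816
outer loop
vertex -0.396 -1.174 0.486
vertex -1.218 -1.751 0.831
vertex -1.139 -0.726 1.098
endloop
endfacet
facet normal 0.596 0.489 -0.637
outer loop
vertex 0.443 -1.399 1.098
vertex -0.396 -1.174 0.486
vertex -0.112 -0.508 1.263
endloop
endfacet
facet normal 0.955 -0.142 0.261
outer loop
vertex 0.139 -2.114 1.822
vertex 0.443 -1.399 1.098
vertex 0.218 -1.089 2.089
endloop
endfacet
facet normal -0.516 0.581 -0.630
outer loop
vertex 4.046 3.252 -0.22
vertex 3.538 3.562 0.482
vertex 4.326 3.901 0.149
endloop
endfacet
facet normal 0.933 -0.263 -0.246
outer loop
vertex 4.046 3.252 -0.22
vertex 4.326 3.901 0.149
vertex 4.322 2.678 1.438
endloop
endfacet
facet normal -0.516 0.581 -0.629
outer loop
vertex 4.326 3.901 0.149
vertex 3.538 3.562 0.482
vertex 4.014 4.295 0.769
endloop
endfacet
facet normal 0.916 0.289 0.277
outer loop
vertex 4.326 3.901 0.149
vertex 4.014 4.295 0.769
vertex 4.322 2.678 1.438
endloop
endfacet
facet normal -0.516 0.581 -0.629
outer loop
vertex 4.014 4.295 0.769
vertex 3.538 3.562 0.482
vertex 3.343 4.137 1.173
endloop
endfacet
facet normal 0.396 0.414 0.819
outer loop
vertex 4.014 4.295 0.769
vertex 3.343 4.137 1.173
vertex 4.322 2.678 1.438
endloop
endfacet
facet normal -0.515 0.582 -0.629
outer loop
vertex 3.343 4.137 1.173
vertex 3.538 3.562 0.482
vertex 2.819 3.546 1.056
endloop
endfacet
facet normal -0.237 0.018 0.971
outer loop
vertex 3.343 4.137 1.173
vertex 2.819 3.546 1.056
vertex 4.322 2.678 1.438
endloop
endfacet
facet normal -0.515 0.582 -0.629
outer loop
vertex 2.819 3.546 1.056
vertex 3.538 3.562 0.482
vertex 2.837 2.967 0.506
endloop
endfacet
facet normal -0.505 -0.603 0.618
outer loop
vertex 2.819 3.546 1.056
vertex 2.837 2.967 0.506
vertex 4.322 2.678 1.438
endloop
endfacet
facet normal -0.515 0.582 -0.629
outer loop
vertex 2.837 2.967 0.506
vertex 3.538 3.562 0.482
vertex 3.383 2.836 -0.062
endloop
endfacet
facet normal -0.207 -0.978 0.027
outer loop
vertex 2.837 2.967 0.506
vertex 3.383 2.836 -0.062
vertex 4.322 2.678 1.438
endloop
endfacet
facet normal -0.515 0.582 -0.630
outer loop
vertex 3.383 2.836 -0.062
vertex 3.538 3.562 0.482
vertex 4.046 3.252 -0.22
endloop
endfacet
facet normal 0.433 -0.827 -0.358
outer loop
vertex 3.383 2.836 -0.062
vertex 4.046 3.252 -0.22
vertex 4.322 2.678 1.438
endloop
endfacet

endsolid


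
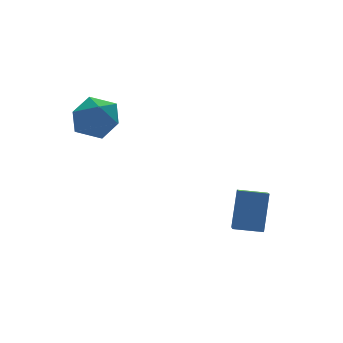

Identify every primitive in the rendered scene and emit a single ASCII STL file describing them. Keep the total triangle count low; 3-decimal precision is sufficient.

solid 
facet normal -0.446 0.665 -0.599
outer loop
vertex -2.317 1.085 1.038
vertex -3.095 0.749 1.245
vertex -2.761 1.401 1.72
endloop
endfacet
facet normal 0.157 0.931 -0.329
outer loop
vertex -2.317 1.085 1.038
vertex -2.761 1.401 1.72
vertex -1.9 1.277 1.781
endloop
endfacet
facet normal 0.694 0.500 -0.519
outer loop
vertex -2.317 1.085 1.038
vertex -1.9 1.277 1.781
vertex -1.701 0.547 1.344
endloop
endfacet
facet normal 0.420 -0.035 -0.907
outer loop
vertex -2.317 1.085 1.038
vertex -1.701 0.547 1.344
vertex -2.44 0.221 1.014
endloop
endfacet
facet normal -0.283 0.067 -0.957
outer loop
vertex -2.317 1.085 1.038
vertex -2.44 0.221 1.014
vertex -3.095 0.749 1.245
endloop
endfacet
facet normal 0.105 0.918 0.383
outer loop
vertex -1.9 1.277 1.781
vertex -2.761 1.401 1.72
vertex -2.42 1.059 2.446
endloop
endfacet
facet normal -0.872 0.487 -0.055
outer loop
vertex -2.761 1.401 1.72
vertex -3.095 0.749 1.245
vertex -3.159 0.733 2.116
endloop
endfacet
facet normal -0.609 -0.478 -0.633
outer loop
vertex -3.095 0.749 1.245
vertex -2.44 0.221 1.014
vertex -2.96 0.003 1.679
endloop
endfacet
facet normal 0.530 -0.643 -0.552
outer loop
vertex -2.44 0.221 1.014
vertex -1.701 0.547 1.344
vertex -2.099 -0.121 1.74
endloop
endfacet
facet normal 0.973 0.220 0.076
outer loop
vertex -1.701 0.547 1.344
vertex -1.9 1.277 1.781
vertex -1.765 0.531 2.215
endloop
endfacet
facet normal -0.420 0.035 0.907
outer loop
vertex -2.543 0.195 2.422
vertex -2.42 1.059 2.446
vertex -3.159 0.733 2.116
endloop
endfacet
facet normal -0.694 -0.500 0.519
outer loop
vertex -2.543 0.195 2.422
vertex -3.159 0.733 2.116
vertex -2.96 0.003 1.679
endloop
endfacet
facet normal -0.157 -0.931 0.329
outer loop
vertex -2.543 0.195 2.422
vertex -2.96 0.003 1.679
vertex -2.099 -0.121 1.74
endloop
endfacet
facet normal 0.446 -0.665 0.599
outer loop
vertex -2.543 0.195 2.422
vertex -2.099 -0.121 1.74
vertex -1.765 0.531 2.215
endloop
endfacet
facet normal 0.283 -0.067 0.957
outer loop
vertex -2.543 0.195 2.422
vertex -1.765 0.531 2.215
vertex -2.42 1.059 2.446
endloop
endfacet
facet normal -0.530 0.643 0.552
outer loop
vertex -3.159 0.733 2.116
vertex -2.42 1.059 2.446
vertex -2.761 1.401 1.72
endloop
endfacet
facet normal -0.973 -0.220 -0.076
outer loop
vertex -2.96 0.003 1.679
vertex -3.159 0.733 2.116
vertex -3.095 0.749 1.245
endloop
endfacet
facet normal -0.105 -0.918 -0.383
outer loop
vertex -2.099 -0.121 1.74
vertex -2.96 0.003 1.679
vertex -2.44 0.221 1.014
endloop
endfacet
facet normal 0.872 -0.487 0.055
outer loop
vertex -1.765 0.531 2.215
vertex -2.099 -0.121 1.74
vertex -1.701 0.547 1.344
endloop
endfacet
facet normal 0.609 0.478 0.633
outer loop
vertex -2.42 1.059 2.446
vertex -1.765 0.531 2.215
vertex -1.9 1.277 1.781
endloop
endfacet
facet normal -0.833 0.542 0.112
outer loop
vertex 0.613 -2.69 -0.714
vertex 1.086 -1.863 -1.2
vertex 0.131 -3.167 -1.995
endloop
endfacet
facet normal -0.443 -0.773 0.454
outer loop
vertex 0.914 -3.677 -2.1
vertex 0.613 -2.69 -0.714
vertex 0.131 -3.167 -1.995
endloop
endfacet
facet normal -0.833 0.542 0.112
outer loop
vertex 0.131 -3.167 -1.995
vertex 1.086 -1.863 -1.2
vertex 0.604 -2.34 -2.481
endloop
endfacet
facet normal -0.333 -0.329 -0.884
outer loop
vertex 0.604 -2.34 -2.481
vertex 0.914 -3.677 -2.1
vertex 0.131 -3.167 -1.995
endloop
endfacet
facet normal 0.333 0.329 0.884
outer loop
vertex 0.613 -2.69 -0.714
vertex 1.869 -2.373 -1.305
vertex 1.086 -1.863 -1.2
endloop
endfacet
facet normal -0.443 -0.773 0.454
outer loop
vertex 1.396 -3.2 -0.819
vertex 0.613 -2.69 -0.714
vertex 0.914 -3.677 -2.1
endloop
endfacet
facet normal 0.333 0.329 0.884
outer loop
vertex 1.396 -3.2 -0.819
vertex 1.869 -2.373 -1.305
vertex 0.613 -2.69 -0.714
endloop
endfacet
facet normal 0.443 0.773 -0.454
outer loop
vertex 1.086 -1.863 -1.2
vertex 1.869 -2.373 -1.305
vertex 0.604 -2.34 -2.481
endloop
endfacet
facet normal -0.333 -0.329 -0.884
outer loop
vertex 1.387 -2.85 -2.586
vertex 0.914 -3.677 -2.1
vertex 0.604 -2.34 -2.481
endloop
endfacet
facet normal 0.443 0.773 -0.454
outer loop
vertex 0.604 -2.34 -2.481
vertex 1.869 -2.373 -1.305
vertex 1.387 -2.85 -2.586
endloop
endfacet
facet normal 0.833 -0.542 -0.112
outer loop
vertex 1.387 -2.85 -2.586
vertex 1.396 -3.2 -0.819
vertex 0.914 -3.677 -2.1
endloop
endfacet
facet normal 0.833 -0.542 -0.112
outer loop
vertex 1.869 -2.373 -1.305
vertex 1.396 -3.2 -0.819
vertex 1.387 -2.85 -2.586
endloop
endfacet

endsolid


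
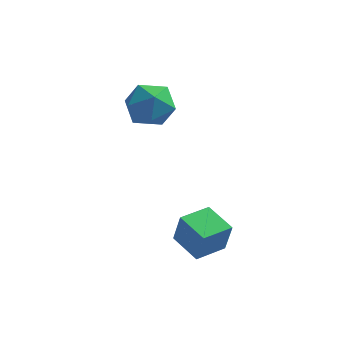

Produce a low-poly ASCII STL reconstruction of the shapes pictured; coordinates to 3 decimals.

solid 
facet normal -0.576 -0.816 0.035
outer loop
vertex 2.766 -0.683 -0.028
vertex 2.003 -0.134 0.211
vertex 2.554 -0.573 -0.958
endloop
endfacet
facet normal 0.786 -0.567 -0.246
outer loop
vertex 3.097 0.194 -0.991
vertex 2.766 -0.683 -0.028
vertex 2.554 -0.573 -0.958
endloop
endfacet
facet normal -0.577 -0.816 0.034
outer loop
vertex 2.554 -0.573 -0.958
vertex 2.003 -0.134 0.211
vertex 1.791 -0.023 -0.719
endloop
endfacet
facet normal -0.221 0.115 -0.969
outer loop
vertex 1.791 -0.023 -0.719
vertex 3.097 0.194 -0.991
vertex 2.554 -0.573 -0.958
endloop
endfacet
facet normal 0.221 -0.115 0.969
outer loop
vertex 2.766 -0.683 -0.028
vertex 2.546 0.633 0.178
vertex 2.003 -0.134 0.211
endloop
endfacet
facet normal 0.786 -0.567 -0.247
outer loop
vertex 3.309 0.083 -0.061
vertex 2.766 -0.683 -0.028
vertex 3.097 0.194 -0.991
endloop
endfacet
facet normal 0.221 -0.115 0.969
outer loop
vertex 3.309 0.083 -0.061
vertex 2.546 0.633 0.178
vertex 2.766 -0.683 -0.028
endloop
endfacet
facet normal -0.786 0.567 0.247
outer loop
vertex 2.003 -0.134 0.211
vertex 2.546 0.633 0.178
vertex 1.791 -0.023 -0.719
endloop
endfacet
facet normal -0.221 0.115 -0.969
outer loop
vertex 2.334 0.743 -0.752
vertex 3.097 0.194 -0.991
vertex 1.791 -0.023 -0.719
endloop
endfacet
facet normal -0.786 0.568 0.246
outer loop
vertex 1.791 -0.023 -0.719
vertex 2.546 0.633 0.178
vertex 2.334 0.743 -0.752
endloop
endfacet
facet normal 0.577 0.816 -0.034
outer loop
vertex 2.334 0.743 -0.752
vertex 3.309 0.083 -0.061
vertex 3.097 0.194 -0.991
endloop
endfacet
facet normal 0.577 0.816 -0.035
outer loop
vertex 2.546 0.633 0.178
vertex 3.309 0.083 -0.061
vertex 2.334 0.743 -0.752
endloop
endfacet
facet normal -0.131 0.663 0.737
outer loop
vertex 0.05 3.667 2.319
vertex -0.071 3.077 2.828
vertex 0.658 3.352 2.71
endloop
endfacet
facet normal 0.318 0.916 0.244
outer loop
vertex 0.05 3.667 2.319
vertex 0.658 3.352 2.71
vertex 0.731 3.53 1.945
endloop
endfacet
facet normal -0.025 0.923 -0.383
outer loop
vertex 0.05 3.667 2.319
vertex 0.731 3.53 1.945
vertex 0.046 3.365 1.591
endloop
endfacet
facet normal -0.685 0.675 -0.276
outer loop
vertex 0.05 3.667 2.319
vertex 0.046 3.365 1.591
vertex -0.45 3.085 2.137
endloop
endfacet
facet normal -0.750 0.514 0.417
outer loop
vertex 0.05 3.667 2.319
vertex -0.45 3.085 2.137
vertex -0.071 3.077 2.828
endloop
endfacet
facet normal 0.866 0.462 0.190
outer loop
vertex 0.731 3.53 1.945
vertex 0.658 3.352 2.71
vertex 1.03 2.855 2.223
endloop
endfacet
facet normal 0.140 0.053 0.989
outer loop
vertex 0.658 3.352 2.71
vertex -0.071 3.077 2.828
vertex 0.534 2.575 2.769
endloop
endfacet
facet normal -0.862 -0.188 0.471
outer loop
vertex -0.071 3.077 2.828
vertex -0.45 3.085 2.137
vertex -0.151 2.41 2.415
endloop
endfacet
facet normal -0.756 0.071 -0.650
outer loop
vertex -0.45 3.085 2.137
vertex 0.046 3.365 1.591
vertex -0.078 2.588 1.65
endloop
endfacet
facet normal 0.312 0.473 -0.824
outer loop
vertex 0.046 3.365 1.591
vertex 0.731 3.53 1.945
vertex 0.651 2.863 1.532
endloop
endfacet
facet normal 0.685 -0.675 0.276
outer loop
vertex 0.53 2.273 2.041
vertex 1.03 2.855 2.223
vertex 0.534 2.575 2.769
endloop
endfacet
facet normal 0.025 -0.923 0.383
outer loop
vertex 0.53 2.273 2.041
vertex 0.534 2.575 2.769
vertex -0.151 2.41 2.415
endloop
endfacet
facet normal -0.318 -0.916 -0.244
outer loop
vertex 0.53 2.273 2.041
vertex -0.151 2.41 2.415
vertex -0.078 2.588 1.65
endloop
endfacet
facet normal 0.131 -0.663 -0.737
outer loop
vertex 0.53 2.273 2.041
vertex -0.078 2.588 1.65
vertex 0.651 2.863 1.532
endloop
endfacet
facet normal 0.750 -0.514 -0.417
outer loop
vertex 0.53 2.273 2.041
vertex 0.651 2.863 1.532
vertex 1.03 2.855 2.223
endloop
endfacet
facet normal 0.756 -0.071 0.650
outer loop
vertex 0.534 2.575 2.769
vertex 1.03 2.855 2.223
vertex 0.658 3.352 2.71
endloop
endfacet
facet normal -0.312 -0.473 0.824
outer loop
vertex -0.151 2.41 2.415
vertex 0.534 2.575 2.769
vertex -0.071 3.077 2.828
endloop
endfacet
facet normal -0.866 -0.462 -0.190
outer loop
vertex -0.078 2.588 1.65
vertex -0.151 2.41 2.415
vertex -0.45 3.085 2.137
endloop
endfacet
facet normal -0.140 -0.053 -0.989
outer loop
vertex 0.651 2.863 1.532
vertex -0.078 2.588 1.65
vertex 0.046 3.365 1.591
endloop
endfacet
facet normal 0.862 0.188 -0.471
outer loop
vertex 1.03 2.855 2.223
vertex 0.651 2.863 1.532
vertex 0.731 3.53 1.945
endloop
endfacet

endsolid


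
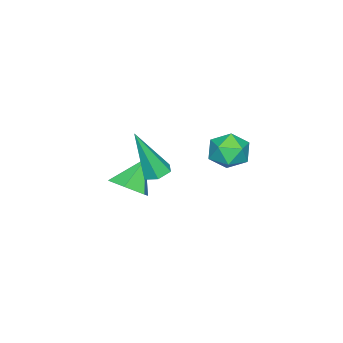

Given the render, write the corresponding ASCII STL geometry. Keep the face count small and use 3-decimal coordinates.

solid 
facet normal -0.179 0.321 -0.930
outer loop
vertex 0.303 -1.201 -0.114
vertex -0.144 -1.519 -0.138
vertex -0.184 -1.003 0.048
endloop
endfacet
facet normal 0.459 0.781 0.424
outer loop
vertex 0.303 -1.201 -0.114
vertex -0.184 -1.003 0.048
vertex 0.224 -2.181 1.778
endloop
endfacet
facet normal -0.179 0.321 -0.930
outer loop
vertex -0.184 -1.003 0.048
vertex -0.144 -1.519 -0.138
vertex -0.631 -1.322 0.024
endloop
endfacet
facet normal -0.499 0.657 0.565
outer loop
vertex -0.184 -1.003 0.048
vertex -0.631 -1.322 0.024
vertex 0.224 -2.181 1.778
endloop
endfacet
facet normal -0.179 0.322 -0.930
outer loop
vertex -0.631 -1.322 0.024
vertex -0.144 -1.519 -0.138
vertex -0.592 -1.838 -0.162
endloop
endfacet
facet normal -0.916 -0.196 0.351
outer loop
vertex -0.631 -1.322 0.024
vertex -0.592 -1.838 -0.162
vertex 0.224 -2.181 1.778
endloop
endfacet
facet normal -0.179 0.321 -0.930
outer loop
vertex -0.592 -1.838 -0.162
vertex -0.144 -1.519 -0.138
vertex -0.105 -2.036 -0.324
endloop
endfacet
facet normal -0.378 -0.926 -0.005
outer loop
vertex -0.592 -1.838 -0.162
vertex -0.105 -2.036 -0.324
vertex 0.224 -2.181 1.778
endloop
endfacet
facet normal -0.179 0.321 -0.930
outer loop
vertex -0.105 -2.036 -0.324
vertex -0.144 -1.519 -0.138
vertex 0.342 -1.717 -0.3
endloop
endfacet
facet normal 0.580 -0.802 -0.146
outer loop
vertex -0.105 -2.036 -0.324
vertex 0.342 -1.717 -0.3
vertex 0.224 -2.181 1.778
endloop
endfacet
facet normal -0.179 0.322 -0.930
outer loop
vertex 0.342 -1.717 -0.3
vertex -0.144 -1.519 -0.138
vertex 0.303 -1.201 -0.114
endloop
endfacet
facet normal 0.996 0.051 0.068
outer loop
vertex 0.342 -1.717 -0.3
vertex 0.303 -1.201 -0.114
vertex 0.224 -2.181 1.778
endloop
endfacet
facet normal -0.767 0.045 0.640
outer loop
vertex -1.1 1.477 1.819
vertex -1.178 0.683 1.782
vertex -0.7 1.012 2.331
endloop
endfacet
facet normal -0.303 0.575 0.760
outer loop
vertex -1.1 1.477 1.819
vertex -0.7 1.012 2.331
vertex -0.339 1.643 1.997
endloop
endfacet
facet normal -0.246 0.956 0.160
outer loop
vertex -1.1 1.477 1.819
vertex -0.339 1.643 1.997
vertex -0.595 1.703 1.243
endloop
endfacet
facet normal -0.673 0.662 -0.330
outer loop
vertex -1.1 1.477 1.819
vertex -0.595 1.703 1.243
vertex -1.113 1.11 1.11
endloop
endfacet
facet normal -0.995 0.099 -0.033
outer loop
vertex -1.1 1.477 1.819
vertex -1.113 1.11 1.11
vertex -1.178 0.683 1.782
endloop
endfacet
facet normal 0.335 0.284 0.898
outer loop
vertex -0.339 1.643 1.997
vertex -0.7 1.012 2.331
vertex 0.053 0.95 2.07
endloop
endfacet
facet normal -0.416 -0.574 0.706
outer loop
vertex -0.7 1.012 2.331
vertex -1.178 0.683 1.782
vertex -0.465 0.357 1.937
endloop
endfacet
facet normal -0.786 -0.485 -0.384
outer loop
vertex -1.178 0.683 1.782
vertex -1.113 1.11 1.11
vertex -0.721 0.417 1.183
endloop
endfacet
facet normal -0.265 0.425 -0.865
outer loop
vertex -1.113 1.11 1.11
vertex -0.595 1.703 1.243
vertex -0.36 1.048 0.849
endloop
endfacet
facet normal 0.428 0.901 -0.074
outer loop
vertex -0.595 1.703 1.243
vertex -0.339 1.643 1.997
vertex 0.118 1.377 1.398
endloop
endfacet
facet normal 0.673 -0.662 0.330
outer loop
vertex 0.04 0.583 1.361
vertex 0.053 0.95 2.07
vertex -0.465 0.357 1.937
endloop
endfacet
facet normal 0.246 -0.956 -0.160
outer loop
vertex 0.04 0.583 1.361
vertex -0.465 0.357 1.937
vertex -0.721 0.417 1.183
endloop
endfacet
facet normal 0.303 -0.575 -0.760
outer loop
vertex 0.04 0.583 1.361
vertex -0.721 0.417 1.183
vertex -0.36 1.048 0.849
endloop
endfacet
facet normal 0.767 -0.045 -0.640
outer loop
vertex 0.04 0.583 1.361
vertex -0.36 1.048 0.849
vertex 0.118 1.377 1.398
endloop
endfacet
facet normal 0.995 -0.099 0.033
outer loop
vertex 0.04 0.583 1.361
vertex 0.118 1.377 1.398
vertex 0.053 0.95 2.07
endloop
endfacet
facet normal 0.265 -0.425 0.865
outer loop
vertex -0.465 0.357 1.937
vertex 0.053 0.95 2.07
vertex -0.7 1.012 2.331
endloop
endfacet
facet normal -0.428 -0.901 0.074
outer loop
vertex -0.721 0.417 1.183
vertex -0.465 0.357 1.937
vertex -1.178 0.683 1.782
endloop
endfacet
facet normal -0.335 -0.284 -0.898
outer loop
vertex -0.36 1.048 0.849
vertex -0.721 0.417 1.183
vertex -1.113 1.11 1.11
endloop
endfacet
facet normal 0.416 0.574 -0.706
outer loop
vertex 0.118 1.377 1.398
vertex -0.36 1.048 0.849
vertex -0.595 1.703 1.243
endloop
endfacet
facet normal 0.786 0.485 0.384
outer loop
vertex 0.053 0.95 2.07
vertex 0.118 1.377 1.398
vertex -0.339 1.643 1.997
endloop
endfacet
facet normal 0.670 -0.096 -0.737
outer loop
vertex -0.537 -3.773 -1.601
vertex -0.938 -3.208 -2.039
vertex -0.341 -2.98 -1.526
endloop
endfacet
facet normal 0.327 -0.169 0.930
outer loop
vertex -0.537 -3.773 -1.601
vertex -0.341 -2.98 -1.526
vertex -1.882 -3.072 -1.001
endloop
endfacet
facet normal 0.670 -0.097 -0.736
outer loop
vertex -0.341 -2.98 -1.526
vertex -0.938 -3.208 -2.039
vertex -0.742 -2.415 -1.965
endloop
endfacet
facet normal 0.198 0.685 0.701
outer loop
vertex -0.341 -2.98 -1.526
vertex -0.742 -2.415 -1.965
vertex -1.882 -3.072 -1.001
endloop
endfacet
facet normal 0.669 -0.097 -0.737
outer loop
vertex -0.742 -2.415 -1.965
vertex -0.938 -3.208 -2.039
vertex -1.34 -2.643 -2.478
endloop
endfacet
facet normal -0.430 0.897 0.103
outer loop
vertex -0.742 -2.415 -1.965
vertex -1.34 -2.643 -2.478
vertex -1.882 -3.072 -1.001
endloop
endfacet
facet normal 0.670 -0.096 -0.737
outer loop
vertex -1.34 -2.643 -2.478
vertex -0.938 -3.208 -2.039
vertex -1.536 -3.435 -2.553
endloop
endfacet
facet normal -0.929 0.255 -0.267
outer loop
vertex -1.34 -2.643 -2.478
vertex -1.536 -3.435 -2.553
vertex -1.882 -3.072 -1.001
endloop
endfacet
facet normal 0.670 -0.096 -0.737
outer loop
vertex -1.536 -3.435 -2.553
vertex -0.938 -3.208 -2.039
vertex -1.134 -4.0 -2.114
endloop
endfacet
facet normal -0.800 -0.599 -0.038
outer loop
vertex -1.536 -3.435 -2.553
vertex -1.134 -4.0 -2.114
vertex -1.882 -3.072 -1.001
endloop
endfacet
facet normal 0.669 -0.096 -0.737
outer loop
vertex -1.134 -4.0 -2.114
vertex -0.938 -3.208 -2.039
vertex -0.537 -3.773 -1.601
endloop
endfacet
facet normal -0.173 -0.811 0.560
outer loop
vertex -1.134 -4.0 -2.114
vertex -0.537 -3.773 -1.601
vertex -1.882 -3.072 -1.001
endloop
endfacet

endsolid


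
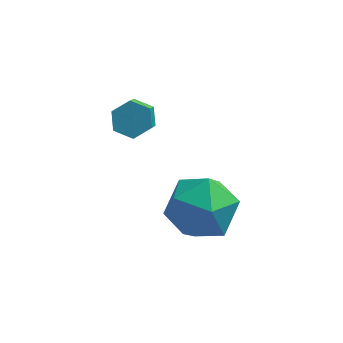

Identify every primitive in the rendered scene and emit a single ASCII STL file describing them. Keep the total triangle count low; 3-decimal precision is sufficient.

solid 
facet normal -0.012 0.725 -0.689
outer loop
vertex -0.09 -1.688 -1.577
vertex -0.678 -1.537 -1.408
vertex -0.187 -1.26 -1.125
endloop
endfacet
facet normal 0.988 0.114 0.104
outer loop
vertex -0.09 -1.688 -1.577
vertex -0.187 -1.26 -1.125
vertex -0.075 -2.675 -0.641
endloop
endfacet
facet normal 0.988 0.114 0.104
outer loop
vertex -0.075 -2.675 -0.641
vertex -0.187 -1.26 -1.125
vertex -0.172 -2.247 -0.189
endloop
endfacet
facet normal 0.011 -0.725 0.689
outer loop
vertex -0.075 -2.675 -0.641
vertex -0.172 -2.247 -0.189
vertex -0.662 -2.523 -0.472
endloop
endfacet
facet normal -0.012 0.725 -0.689
outer loop
vertex -0.187 -1.26 -1.125
vertex -0.678 -1.537 -1.408
vertex -0.775 -1.109 -0.956
endloop
endfacet
facet normal 0.359 0.645 0.674
outer loop
vertex -0.187 -1.26 -1.125
vertex -0.775 -1.109 -0.956
vertex -0.172 -2.247 -0.189
endloop
endfacet
facet normal 0.359 0.645 0.674
outer loop
vertex -0.172 -2.247 -0.189
vertex -0.775 -1.109 -0.956
vertex -0.76 -2.096 -0.02
endloop
endfacet
facet normal 0.011 -0.726 0.688
outer loop
vertex -0.172 -2.247 -0.189
vertex -0.76 -2.096 -0.02
vertex -0.662 -2.523 -0.472
endloop
endfacet
facet normal -0.011 0.725 -0.689
outer loop
vertex -0.775 -1.109 -0.956
vertex -0.678 -1.537 -1.408
vertex -1.265 -1.385 -1.239
endloop
endfacet
facet normal -0.628 0.531 0.570
outer loop
vertex -0.775 -1.109 -0.956
vertex -1.265 -1.385 -1.239
vertex -0.76 -2.096 -0.02
endloop
endfacet
facet normal -0.628 0.531 0.570
outer loop
vertex -0.76 -2.096 -0.02
vertex -1.265 -1.385 -1.239
vertex -1.25 -2.372 -0.303
endloop
endfacet
facet normal 0.011 -0.726 0.688
outer loop
vertex -0.76 -2.096 -0.02
vertex -1.25 -2.372 -0.303
vertex -0.662 -2.523 -0.472
endloop
endfacet
facet normal -0.011 0.725 -0.689
outer loop
vertex -1.265 -1.385 -1.239
vertex -0.678 -1.537 -1.408
vertex -1.168 -1.813 -1.691
endloop
endfacet
facet normal -0.988 -0.114 -0.104
outer loop
vertex -1.265 -1.385 -1.239
vertex -1.168 -1.813 -1.691
vertex -1.25 -2.372 -0.303
endloop
endfacet
facet normal -0.988 -0.114 -0.104
outer loop
vertex -1.25 -2.372 -0.303
vertex -1.168 -1.813 -1.691
vertex -1.153 -2.8 -0.755
endloop
endfacet
facet normal 0.012 -0.725 0.689
outer loop
vertex -1.25 -2.372 -0.303
vertex -1.153 -2.8 -0.755
vertex -0.662 -2.523 -0.472
endloop
endfacet
facet normal -0.011 0.726 -0.688
outer loop
vertex -1.168 -1.813 -1.691
vertex -0.678 -1.537 -1.408
vertex -0.58 -1.964 -1.86
endloop
endfacet
facet normal -0.359 -0.645 -0.674
outer loop
vertex -1.168 -1.813 -1.691
vertex -0.58 -1.964 -1.86
vertex -1.153 -2.8 -0.755
endloop
endfacet
facet normal -0.359 -0.645 -0.674
outer loop
vertex -1.153 -2.8 -0.755
vertex -0.58 -1.964 -1.86
vertex -0.565 -2.951 -0.924
endloop
endfacet
facet normal 0.012 -0.725 0.689
outer loop
vertex -1.153 -2.8 -0.755
vertex -0.565 -2.951 -0.924
vertex -0.662 -2.523 -0.472
endloop
endfacet
facet normal -0.011 0.726 -0.688
outer loop
vertex -0.58 -1.964 -1.86
vertex -0.678 -1.537 -1.408
vertex -0.09 -1.688 -1.577
endloop
endfacet
facet normal 0.628 -0.531 -0.570
outer loop
vertex -0.58 -1.964 -1.86
vertex -0.09 -1.688 -1.577
vertex -0.565 -2.951 -0.924
endloop
endfacet
facet normal 0.628 -0.531 -0.570
outer loop
vertex -0.565 -2.951 -0.924
vertex -0.09 -1.688 -1.577
vertex -0.075 -2.675 -0.641
endloop
endfacet
facet normal 0.011 -0.725 0.689
outer loop
vertex -0.565 -2.951 -0.924
vertex -0.075 -2.675 -0.641
vertex -0.662 -2.523 -0.472
endloop
endfacet
facet normal -0.486 0.288 0.825
outer loop
vertex 0.683 -2.485 -3.328
vertex 0.639 -3.633 -2.953
vertex 1.575 -2.932 -2.646
endloop
endfacet
facet normal -0.051 0.804 0.593
outer loop
vertex 0.683 -2.485 -3.328
vertex 1.575 -2.932 -2.646
vertex 1.834 -2.22 -3.589
endloop
endfacet
facet normal -0.240 0.968 -0.075
outer loop
vertex 0.683 -2.485 -3.328
vertex 1.834 -2.22 -3.589
vertex 1.057 -2.481 -4.478
endloop
endfacet
facet normal -0.792 0.554 -0.256
outer loop
vertex 0.683 -2.485 -3.328
vertex 1.057 -2.481 -4.478
vertex 0.319 -3.355 -4.085
endloop
endfacet
facet normal -0.944 0.134 0.300
outer loop
vertex 0.683 -2.485 -3.328
vertex 0.319 -3.355 -4.085
vertex 0.639 -3.633 -2.953
endloop
endfacet
facet normal 0.613 0.540 0.576
outer loop
vertex 1.834 -2.22 -3.589
vertex 1.575 -2.932 -2.646
vertex 2.501 -3.205 -3.375
endloop
endfacet
facet normal -0.092 -0.294 0.951
outer loop
vertex 1.575 -2.932 -2.646
vertex 0.639 -3.633 -2.953
vertex 1.763 -4.079 -2.982
endloop
endfacet
facet normal -0.834 -0.542 0.103
outer loop
vertex 0.639 -3.633 -2.953
vertex 0.319 -3.355 -4.085
vertex 0.986 -4.34 -3.871
endloop
endfacet
facet normal -0.587 0.137 -0.798
outer loop
vertex 0.319 -3.355 -4.085
vertex 1.057 -2.481 -4.478
vertex 1.245 -3.628 -4.814
endloop
endfacet
facet normal 0.307 0.807 -0.505
outer loop
vertex 1.057 -2.481 -4.478
vertex 1.834 -2.22 -3.589
vertex 2.181 -2.927 -4.507
endloop
endfacet
facet normal 0.792 -0.554 0.256
outer loop
vertex 2.137 -4.075 -4.132
vertex 2.501 -3.205 -3.375
vertex 1.763 -4.079 -2.982
endloop
endfacet
facet normal 0.240 -0.968 0.075
outer loop
vertex 2.137 -4.075 -4.132
vertex 1.763 -4.079 -2.982
vertex 0.986 -4.34 -3.871
endloop
endfacet
facet normal 0.051 -0.804 -0.593
outer loop
vertex 2.137 -4.075 -4.132
vertex 0.986 -4.34 -3.871
vertex 1.245 -3.628 -4.814
endloop
endfacet
facet normal 0.486 -0.288 -0.825
outer loop
vertex 2.137 -4.075 -4.132
vertex 1.245 -3.628 -4.814
vertex 2.181 -2.927 -4.507
endloop
endfacet
facet normal 0.944 -0.134 -0.300
outer loop
vertex 2.137 -4.075 -4.132
vertex 2.181 -2.927 -4.507
vertex 2.501 -3.205 -3.375
endloop
endfacet
facet normal 0.587 -0.137 0.798
outer loop
vertex 1.763 -4.079 -2.982
vertex 2.501 -3.205 -3.375
vertex 1.575 -2.932 -2.646
endloop
endfacet
facet normal -0.307 -0.807 0.505
outer loop
vertex 0.986 -4.34 -3.871
vertex 1.763 -4.079 -2.982
vertex 0.639 -3.633 -2.953
endloop
endfacet
facet normal -0.613 -0.540 -0.576
outer loop
vertex 1.245 -3.628 -4.814
vertex 0.986 -4.34 -3.871
vertex 0.319 -3.355 -4.085
endloop
endfacet
facet normal 0.092 0.294 -0.951
outer loop
vertex 2.181 -2.927 -4.507
vertex 1.245 -3.628 -4.814
vertex 1.057 -2.481 -4.478
endloop
endfacet
facet normal 0.834 0.542 -0.103
outer loop
vertex 2.501 -3.205 -3.375
vertex 2.181 -2.927 -4.507
vertex 1.834 -2.22 -3.589
endloop
endfacet

endsolid


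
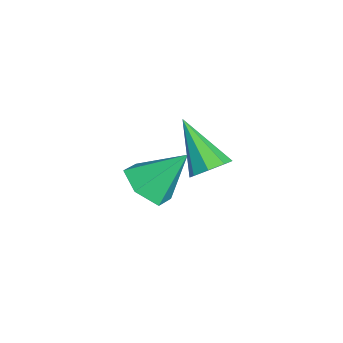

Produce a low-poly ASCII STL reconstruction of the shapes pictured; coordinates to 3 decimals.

solid 
facet normal 0.012 -0.668 -0.744
outer loop
vertex 0.799 -3.708 -2.868
vertex -0.009 -3.315 -3.234
vertex 0.86 -2.987 -3.515
endloop
endfacet
facet normal 0.903 0.242 0.355
outer loop
vertex 0.799 -3.708 -2.868
vertex 0.86 -2.987 -3.515
vertex -0.031 -2.085 -1.866
endloop
endfacet
facet normal 0.012 -0.669 -0.743
outer loop
vertex 0.86 -2.987 -3.515
vertex -0.009 -3.315 -3.234
vertex 0.052 -2.595 -3.881
endloop
endfacet
facet normal 0.498 0.845 -0.193
outer loop
vertex 0.86 -2.987 -3.515
vertex 0.052 -2.595 -3.881
vertex -0.031 -2.085 -1.866
endloop
endfacet
facet normal 0.012 -0.669 -0.743
outer loop
vertex 0.052 -2.595 -3.881
vertex -0.009 -3.315 -3.234
vertex -0.817 -2.923 -3.6
endloop
endfacet
facet normal -0.410 0.880 -0.240
outer loop
vertex 0.052 -2.595 -3.881
vertex -0.817 -2.923 -3.6
vertex -0.031 -2.085 -1.866
endloop
endfacet
facet normal 0.012 -0.669 -0.743
outer loop
vertex -0.817 -2.923 -3.6
vertex -0.009 -3.315 -3.234
vertex -0.878 -3.643 -2.953
endloop
endfacet
facet normal -0.913 0.313 0.262
outer loop
vertex -0.817 -2.923 -3.6
vertex -0.878 -3.643 -2.953
vertex -0.031 -2.085 -1.866
endloop
endfacet
facet normal 0.012 -0.669 -0.743
outer loop
vertex -0.878 -3.643 -2.953
vertex -0.009 -3.315 -3.234
vertex -0.069 -4.035 -2.587
endloop
endfacet
facet normal -0.508 -0.290 0.811
outer loop
vertex -0.878 -3.643 -2.953
vertex -0.069 -4.035 -2.587
vertex -0.031 -2.085 -1.866
endloop
endfacet
facet normal 0.011 -0.669 -0.743
outer loop
vertex -0.069 -4.035 -2.587
vertex -0.009 -3.315 -3.234
vertex 0.799 -3.708 -2.868
endloop
endfacet
facet normal 0.400 -0.325 0.857
outer loop
vertex -0.069 -4.035 -2.587
vertex 0.799 -3.708 -2.868
vertex -0.031 -2.085 -1.866
endloop
endfacet
facet normal 0.606 0.401 -0.687
outer loop
vertex 3.182 -2.046 -0.159
vertex 2.742 -1.535 -0.249
vertex 3.275 -1.643 0.158
endloop
endfacet
facet normal 0.548 -0.592 0.591
outer loop
vertex 3.182 -2.046 -0.159
vertex 3.275 -1.643 0.158
vertex 1.578 -2.305 1.069
endloop
endfacet
facet normal 0.606 0.401 -0.687
outer loop
vertex 3.275 -1.643 0.158
vertex 2.742 -1.535 -0.249
vertex 3.056 -1.178 0.236
endloop
endfacet
facet normal 0.453 0.064 0.889
outer loop
vertex 3.275 -1.643 0.158
vertex 3.056 -1.178 0.236
vertex 1.578 -2.305 1.069
endloop
endfacet
facet normal 0.606 0.401 -0.687
outer loop
vertex 3.056 -1.178 0.236
vertex 2.742 -1.535 -0.249
vertex 2.653 -0.922 0.03
endloop
endfacet
facet normal -0.018 0.609 0.793
outer loop
vertex 3.056 -1.178 0.236
vertex 2.653 -0.922 0.03
vertex 1.578 -2.305 1.069
endloop
endfacet
facet normal 0.606 0.401 -0.687
outer loop
vertex 2.653 -0.922 0.03
vertex 2.742 -1.535 -0.249
vertex 2.302 -1.025 -0.34
endloop
endfacet
facet normal -0.589 0.725 0.357
outer loop
vertex 2.653 -0.922 0.03
vertex 2.302 -1.025 -0.34
vertex 1.578 -2.305 1.069
endloop
endfacet
facet normal 0.607 0.401 -0.686
outer loop
vertex 2.302 -1.025 -0.34
vertex 2.742 -1.535 -0.249
vertex 2.209 -1.427 -0.657
endloop
endfacet
facet normal -0.925 0.343 -0.164
outer loop
vertex 2.302 -1.025 -0.34
vertex 2.209 -1.427 -0.657
vertex 1.578 -2.305 1.069
endloop
endfacet
facet normal 0.607 0.400 -0.687
outer loop
vertex 2.209 -1.427 -0.657
vertex 2.742 -1.535 -0.249
vertex 2.428 -1.893 -0.735
endloop
endfacet
facet normal -0.830 -0.313 -0.462
outer loop
vertex 2.209 -1.427 -0.657
vertex 2.428 -1.893 -0.735
vertex 1.578 -2.305 1.069
endloop
endfacet
facet normal 0.606 0.401 -0.687
outer loop
vertex 2.428 -1.893 -0.735
vertex 2.742 -1.535 -0.249
vertex 2.831 -2.149 -0.529
endloop
endfacet
facet normal -0.359 -0.859 -0.365
outer loop
vertex 2.428 -1.893 -0.735
vertex 2.831 -2.149 -0.529
vertex 1.578 -2.305 1.069
endloop
endfacet
facet normal 0.606 0.401 -0.687
outer loop
vertex 2.831 -2.149 -0.529
vertex 2.742 -1.535 -0.249
vertex 3.182 -2.046 -0.159
endloop
endfacet
facet normal 0.212 -0.975 0.071
outer loop
vertex 2.831 -2.149 -0.529
vertex 3.182 -2.046 -0.159
vertex 1.578 -2.305 1.069
endloop
endfacet

endsolid


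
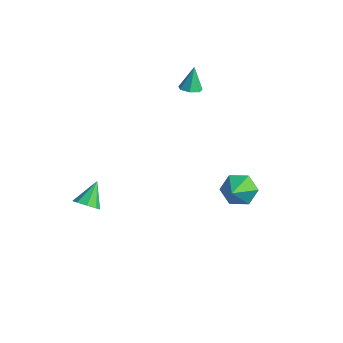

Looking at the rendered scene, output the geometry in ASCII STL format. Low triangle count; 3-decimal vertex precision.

solid 
facet normal 0.152 -0.302 -0.941
outer loop
vertex -1.68 1.232 2.467
vertex -2.041 1.554 2.305
vertex -1.541 1.638 2.359
endloop
endfacet
facet normal 0.814 -0.128 0.566
outer loop
vertex -1.68 1.232 2.467
vertex -1.541 1.638 2.359
vertex -2.219 1.906 3.395
endloop
endfacet
facet normal 0.153 -0.303 -0.941
outer loop
vertex -1.541 1.638 2.359
vertex -2.041 1.554 2.305
vertex -1.778 1.981 2.21
endloop
endfacet
facet normal 0.716 0.628 0.306
outer loop
vertex -1.541 1.638 2.359
vertex -1.778 1.981 2.21
vertex -2.219 1.906 3.395
endloop
endfacet
facet normal 0.154 -0.304 -0.940
outer loop
vertex -1.778 1.981 2.21
vertex -2.041 1.554 2.305
vertex -2.213 2.002 2.132
endloop
endfacet
facet normal 0.034 0.997 0.076
outer loop
vertex -1.778 1.981 2.21
vertex -2.213 2.002 2.132
vertex -2.219 1.906 3.395
endloop
endfacet
facet normal 0.154 -0.304 -0.940
outer loop
vertex -2.213 2.002 2.132
vertex -2.041 1.554 2.305
vertex -2.518 1.686 2.184
endloop
endfacet
facet normal -0.715 0.698 0.050
outer loop
vertex -2.213 2.002 2.132
vertex -2.518 1.686 2.184
vertex -2.219 1.906 3.395
endloop
endfacet
facet normal 0.154 -0.304 -0.940
outer loop
vertex -2.518 1.686 2.184
vertex -2.041 1.554 2.305
vertex -2.464 1.271 2.327
endloop
endfacet
facet normal -0.968 -0.041 0.247
outer loop
vertex -2.518 1.686 2.184
vertex -2.464 1.271 2.327
vertex -2.219 1.906 3.395
endloop
endfacet
facet normal 0.154 -0.303 -0.941
outer loop
vertex -2.464 1.271 2.327
vertex -2.041 1.554 2.305
vertex -2.091 1.069 2.453
endloop
endfacet
facet normal -0.536 -0.666 0.519
outer loop
vertex -2.464 1.271 2.327
vertex -2.091 1.069 2.453
vertex -2.219 1.906 3.395
endloop
endfacet
facet normal 0.152 -0.303 -0.941
outer loop
vertex -2.091 1.069 2.453
vertex -2.041 1.554 2.305
vertex -1.68 1.232 2.467
endloop
endfacet
facet normal 0.257 -0.705 0.661
outer loop
vertex -2.091 1.069 2.453
vertex -1.68 1.232 2.467
vertex -2.219 1.906 3.395
endloop
endfacet
facet normal 0.278 -0.668 -0.690
outer loop
vertex -2.2 -3.719 -2.501
vertex -2.586 -3.477 -2.891
vertex -2.01 -3.383 -2.75
endloop
endfacet
facet normal 0.679 0.148 0.719
outer loop
vertex -2.2 -3.719 -2.501
vertex -2.01 -3.383 -2.75
vertex -2.934 -2.643 -2.029
endloop
endfacet
facet normal 0.278 -0.669 -0.690
outer loop
vertex -2.01 -3.383 -2.75
vertex -2.586 -3.477 -2.891
vertex -2.158 -3.102 -3.082
endloop
endfacet
facet normal 0.714 0.658 0.239
outer loop
vertex -2.01 -3.383 -2.75
vertex -2.158 -3.102 -3.082
vertex -2.934 -2.643 -2.029
endloop
endfacet
facet normal 0.278 -0.669 -0.689
outer loop
vertex -2.158 -3.102 -3.082
vertex -2.586 -3.477 -2.891
vertex -2.556 -3.041 -3.302
endloop
endfacet
facet normal 0.263 0.940 -0.216
outer loop
vertex -2.158 -3.102 -3.082
vertex -2.556 -3.041 -3.302
vertex -2.934 -2.643 -2.029
endloop
endfacet
facet normal 0.279 -0.669 -0.689
outer loop
vertex -2.556 -3.041 -3.302
vertex -2.586 -3.477 -2.891
vertex -2.972 -3.235 -3.282
endloop
endfacet
facet normal -0.406 0.831 -0.380
outer loop
vertex -2.556 -3.041 -3.302
vertex -2.972 -3.235 -3.282
vertex -2.934 -2.643 -2.029
endloop
endfacet
facet normal 0.281 -0.667 -0.690
outer loop
vertex -2.972 -3.235 -3.282
vertex -2.586 -3.477 -2.891
vertex -3.161 -3.572 -3.033
endloop
endfacet
facet normal -0.906 0.392 -0.158
outer loop
vertex -2.972 -3.235 -3.282
vertex -3.161 -3.572 -3.033
vertex -2.934 -2.643 -2.029
endloop
endfacet
facet normal 0.281 -0.668 -0.689
outer loop
vertex -3.161 -3.572 -3.033
vertex -2.586 -3.477 -2.891
vertex -3.014 -3.853 -2.701
endloop
endfacet
facet normal -0.941 -0.115 0.319
outer loop
vertex -3.161 -3.572 -3.033
vertex -3.014 -3.853 -2.701
vertex -2.934 -2.643 -2.029
endloop
endfacet
facet normal 0.279 -0.667 -0.691
outer loop
vertex -3.014 -3.853 -2.701
vertex -2.586 -3.477 -2.891
vertex -2.615 -3.914 -2.481
endloop
endfacet
facet normal -0.489 -0.399 0.776
outer loop
vertex -3.014 -3.853 -2.701
vertex -2.615 -3.914 -2.481
vertex -2.934 -2.643 -2.029
endloop
endfacet
facet normal 0.280 -0.667 -0.691
outer loop
vertex -2.615 -3.914 -2.481
vertex -2.586 -3.477 -2.891
vertex -2.2 -3.719 -2.501
endloop
endfacet
facet normal 0.181 -0.289 0.940
outer loop
vertex -2.615 -3.914 -2.481
vertex -2.2 -3.719 -2.501
vertex -2.934 -2.643 -2.029
endloop
endfacet
facet normal -0.486 0.674 -0.557
outer loop
vertex 3.285 0.657 -0.156
vertex 2.698 0.152 -0.255
vertex 2.69 0.645 0.349
endloop
endfacet
facet normal 0.590 0.395 0.704
outer loop
vertex 3.285 0.657 -0.156
vertex 2.69 0.645 0.349
vertex 3.422 -0.852 0.575
endloop
endfacet
facet normal -0.485 0.674 -0.557
outer loop
vertex 2.69 0.645 0.349
vertex 2.698 0.152 -0.255
vertex 2.103 0.14 0.249
endloop
endfacet
facet normal -0.207 0.047 0.977
outer loop
vertex 2.69 0.645 0.349
vertex 2.103 0.14 0.249
vertex 3.422 -0.852 0.575
endloop
endfacet
facet normal -0.486 0.674 -0.557
outer loop
vertex 2.103 0.14 0.249
vertex 2.698 0.152 -0.255
vertex 2.112 -0.353 -0.355
endloop
endfacet
facet normal -0.596 -0.627 0.503
outer loop
vertex 2.103 0.14 0.249
vertex 2.112 -0.353 -0.355
vertex 3.422 -0.852 0.575
endloop
endfacet
facet normal -0.485 0.673 -0.558
outer loop
vertex 2.112 -0.353 -0.355
vertex 2.698 0.152 -0.255
vertex 2.707 -0.342 -0.859
endloop
endfacet
facet normal -0.189 -0.951 -0.244
outer loop
vertex 2.112 -0.353 -0.355
vertex 2.707 -0.342 -0.859
vertex 3.422 -0.852 0.575
endloop
endfacet
facet normal -0.486 0.673 -0.558
outer loop
vertex 2.707 -0.342 -0.859
vertex 2.698 0.152 -0.255
vertex 3.293 0.163 -0.76
endloop
endfacet
facet normal 0.607 -0.603 -0.517
outer loop
vertex 2.707 -0.342 -0.859
vertex 3.293 0.163 -0.76
vertex 3.422 -0.852 0.575
endloop
endfacet
facet normal -0.485 0.674 -0.557
outer loop
vertex 3.293 0.163 -0.76
vertex 2.698 0.152 -0.255
vertex 3.285 0.657 -0.156
endloop
endfacet
facet normal 0.997 0.069 -0.044
outer loop
vertex 3.293 0.163 -0.76
vertex 3.285 0.657 -0.156
vertex 3.422 -0.852 0.575
endloop
endfacet

endsolid
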